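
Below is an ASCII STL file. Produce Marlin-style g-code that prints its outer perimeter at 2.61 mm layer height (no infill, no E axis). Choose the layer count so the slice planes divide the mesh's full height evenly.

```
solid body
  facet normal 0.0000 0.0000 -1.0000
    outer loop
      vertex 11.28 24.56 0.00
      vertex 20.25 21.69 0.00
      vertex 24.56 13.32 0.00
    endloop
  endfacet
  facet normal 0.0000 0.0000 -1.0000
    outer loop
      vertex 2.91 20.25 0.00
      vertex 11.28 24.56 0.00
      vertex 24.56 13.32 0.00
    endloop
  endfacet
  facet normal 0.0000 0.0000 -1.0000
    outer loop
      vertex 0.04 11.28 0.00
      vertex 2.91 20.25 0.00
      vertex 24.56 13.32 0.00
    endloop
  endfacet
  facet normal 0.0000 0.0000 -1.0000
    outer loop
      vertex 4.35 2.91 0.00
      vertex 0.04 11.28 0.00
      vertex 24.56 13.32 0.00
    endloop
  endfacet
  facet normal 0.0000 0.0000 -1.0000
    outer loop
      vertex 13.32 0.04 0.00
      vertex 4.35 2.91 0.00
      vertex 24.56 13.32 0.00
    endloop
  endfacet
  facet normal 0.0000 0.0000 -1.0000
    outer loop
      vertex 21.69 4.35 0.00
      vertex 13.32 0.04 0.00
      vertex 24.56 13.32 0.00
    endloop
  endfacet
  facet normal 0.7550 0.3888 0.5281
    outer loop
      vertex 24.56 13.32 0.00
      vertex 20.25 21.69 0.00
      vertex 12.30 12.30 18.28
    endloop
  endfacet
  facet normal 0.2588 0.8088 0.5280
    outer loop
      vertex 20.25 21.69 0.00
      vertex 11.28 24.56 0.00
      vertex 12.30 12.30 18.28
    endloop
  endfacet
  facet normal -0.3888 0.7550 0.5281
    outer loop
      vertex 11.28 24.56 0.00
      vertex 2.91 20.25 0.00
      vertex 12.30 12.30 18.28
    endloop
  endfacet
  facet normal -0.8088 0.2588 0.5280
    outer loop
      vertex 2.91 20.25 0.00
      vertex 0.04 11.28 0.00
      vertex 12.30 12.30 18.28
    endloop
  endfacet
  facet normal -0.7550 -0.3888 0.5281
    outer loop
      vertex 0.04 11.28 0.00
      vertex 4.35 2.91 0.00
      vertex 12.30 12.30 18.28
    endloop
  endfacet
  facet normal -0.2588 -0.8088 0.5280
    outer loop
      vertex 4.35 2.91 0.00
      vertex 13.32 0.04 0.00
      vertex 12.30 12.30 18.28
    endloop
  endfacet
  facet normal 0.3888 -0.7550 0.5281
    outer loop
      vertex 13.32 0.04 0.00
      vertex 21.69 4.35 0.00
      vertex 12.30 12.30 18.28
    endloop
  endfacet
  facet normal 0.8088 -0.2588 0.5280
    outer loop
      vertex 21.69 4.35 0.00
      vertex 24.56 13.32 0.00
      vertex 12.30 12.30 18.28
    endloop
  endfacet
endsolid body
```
; perimeter-only toolpath
G21 ; units = mm
G90 ; absolute positioning
G28 ; home
; layer 1
G0 Z2.61
G0 X22.81 Y13.17
G1 X19.11 Y20.35
G1 X11.43 Y22.81
G1 X4.25 Y19.11
G1 X1.79 Y11.43
G1 X5.49 Y4.25
G1 X13.17 Y1.79
G1 X20.35 Y5.49
G1 X22.81 Y13.17
; layer 2
G0 Z5.22
G0 X21.06 Y13.03
G1 X17.98 Y19.01
G1 X11.57 Y21.06
G1 X5.59 Y17.98
G1 X3.54 Y11.57
G1 X6.62 Y5.59
G1 X13.03 Y3.54
G1 X19.01 Y6.62
G1 X21.06 Y13.03
; layer 3
G0 Z7.83
G0 X19.31 Y12.88
G1 X16.84 Y17.67
G1 X11.72 Y19.31
G1 X6.93 Y16.84
G1 X5.29 Y11.72
G1 X7.76 Y6.93
G1 X12.88 Y5.29
G1 X17.67 Y7.76
G1 X19.31 Y12.88
; layer 4
G0 Z10.45
G0 X17.55 Y12.74
G1 X15.71 Y16.32
G1 X11.86 Y17.55
G1 X8.28 Y15.71
G1 X7.05 Y11.86
G1 X8.89 Y8.28
G1 X12.74 Y7.05
G1 X16.32 Y8.89
G1 X17.55 Y12.74
; layer 5
G0 Z13.06
G0 X15.80 Y12.59
G1 X14.57 Y14.98
G1 X12.01 Y15.80
G1 X9.62 Y14.57
G1 X8.80 Y12.01
G1 X10.03 Y9.62
G1 X12.59 Y8.80
G1 X14.98 Y10.03
G1 X15.80 Y12.59
; layer 6
G0 Z15.67
G0 X14.05 Y12.45
G1 X13.44 Y13.64
G1 X12.15 Y14.05
G1 X10.96 Y13.44
G1 X10.55 Y12.15
G1 X11.16 Y10.96
G1 X12.45 Y10.55
G1 X13.64 Y11.16
G1 X14.05 Y12.45
M2 ; end

The solid is a regular 8-sided pyramid, base circumscribed radius ≈ 12.3 mm, apex at z ≈ 18.3 mm. Slicing at Δz = 2.61 mm — 7 equal slices spanning the solid's height, so layer i sits at z = i·h/7 — gives 6 non-empty perimeters. Each is a 8-segment closed polygon; G0 lifts to the layer z and rapids to the start vertex, then G1 traces the edges. The cross-section shrinks linearly with z (the slice at the apex is degenerate and omitted).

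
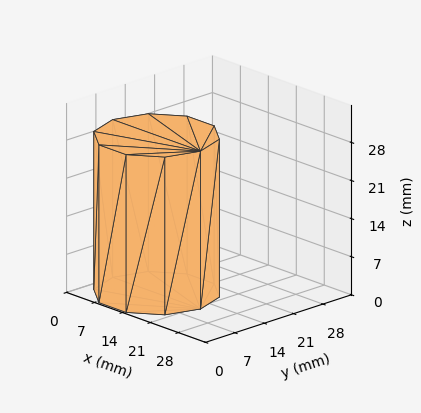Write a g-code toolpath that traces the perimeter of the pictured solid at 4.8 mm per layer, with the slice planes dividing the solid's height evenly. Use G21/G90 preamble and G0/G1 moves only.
Reading the render: the shape is a regular 10-sided prism (a cylinder approximated with 10 flat sides), circumscribed radius ≈ 11 mm, height ≈ 29 mm (dimensions read to the nearest mm from the axis ticks). For the g-code, the solid's height is divided into equal slices at the stated Δz and each level perimeter traced with G1 moves after a G0 lift.

; perimeter-only toolpath
G21 ; units = mm
G90 ; absolute positioning
G28 ; home
; layer 1
G0 Z4.8
G0 X22.0 Y11.0
G1 X19.9 Y17.5
G1 X14.4 Y21.5
G1 X7.6 Y21.5
G1 X2.1 Y17.5
G1 X0.0 Y11.0
G1 X2.1 Y4.5
G1 X7.6 Y0.5
G1 X14.4 Y0.5
G1 X19.9 Y4.5
G1 X22.0 Y11.0
; layer 2
G0 Z9.7
G0 X22.0 Y11.0
G1 X19.9 Y17.5
G1 X14.4 Y21.5
G1 X7.6 Y21.5
G1 X2.1 Y17.5
G1 X0.0 Y11.0
G1 X2.1 Y4.5
G1 X7.6 Y0.5
G1 X14.4 Y0.5
G1 X19.9 Y4.5
G1 X22.0 Y11.0
; layer 3
G0 Z14.5
G0 X22.0 Y11.0
G1 X19.9 Y17.5
G1 X14.4 Y21.5
G1 X7.6 Y21.5
G1 X2.1 Y17.5
G1 X0.0 Y11.0
G1 X2.1 Y4.5
G1 X7.6 Y0.5
G1 X14.4 Y0.5
G1 X19.9 Y4.5
G1 X22.0 Y11.0
; layer 4
G0 Z19.3
G0 X22.0 Y11.0
G1 X19.9 Y17.5
G1 X14.4 Y21.5
G1 X7.6 Y21.5
G1 X2.1 Y17.5
G1 X0.0 Y11.0
G1 X2.1 Y4.5
G1 X7.6 Y0.5
G1 X14.4 Y0.5
G1 X19.9 Y4.5
G1 X22.0 Y11.0
; layer 5
G0 Z24.2
G0 X22.0 Y11.0
G1 X19.9 Y17.5
G1 X14.4 Y21.5
G1 X7.6 Y21.5
G1 X2.1 Y17.5
G1 X0.0 Y11.0
G1 X2.1 Y4.5
G1 X7.6 Y0.5
G1 X14.4 Y0.5
G1 X19.9 Y4.5
G1 X22.0 Y11.0
; layer 6
G0 Z29.0
G0 X22.0 Y11.0
G1 X19.9 Y17.5
G1 X14.4 Y21.5
G1 X7.6 Y21.5
G1 X2.1 Y17.5
G1 X0.0 Y11.0
G1 X2.1 Y4.5
G1 X7.6 Y0.5
G1 X14.4 Y0.5
G1 X19.9 Y4.5
G1 X22.0 Y11.0
M2 ; end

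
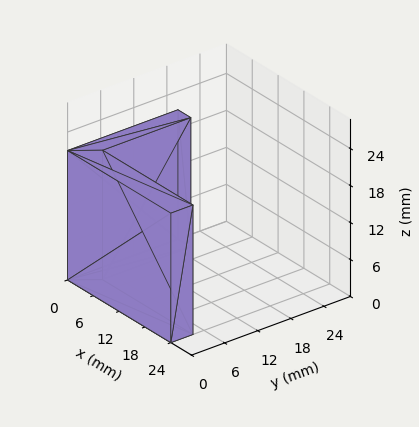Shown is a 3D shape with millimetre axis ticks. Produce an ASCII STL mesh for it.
Reading the render: the shape is an L-shaped prism: outer 24 × 20 mm, arm thicknesses ≈ 4 mm (horizontal) and 3 mm (vertical), extruded 21 mm in z (dimensions read to the nearest mm from the axis ticks). For the STL, each face is triangulated and given an outward normal.

solid part
  facet normal 0.0000 0.0000 -1.0000
    outer loop
      vertex 24.000 4.000 0.000
      vertex 24.000 0.000 0.000
      vertex 0.000 0.000 0.000
    endloop
  endfacet
  facet normal 0.0000 0.0000 -1.0000
    outer loop
      vertex 3.000 4.000 0.000
      vertex 24.000 4.000 0.000
      vertex 0.000 0.000 0.000
    endloop
  endfacet
  facet normal 0.0000 0.0000 -1.0000
    outer loop
      vertex 3.000 20.000 0.000
      vertex 3.000 4.000 0.000
      vertex 0.000 0.000 0.000
    endloop
  endfacet
  facet normal 0.0000 0.0000 -1.0000
    outer loop
      vertex 0.000 20.000 0.000
      vertex 3.000 20.000 0.000
      vertex 0.000 0.000 0.000
    endloop
  endfacet
  facet normal 0.0000 0.0000 1.0000
    outer loop
      vertex 0.000 0.000 21.000
      vertex 24.000 0.000 21.000
      vertex 24.000 4.000 21.000
    endloop
  endfacet
  facet normal 0.0000 0.0000 1.0000
    outer loop
      vertex 0.000 0.000 21.000
      vertex 24.000 4.000 21.000
      vertex 3.000 4.000 21.000
    endloop
  endfacet
  facet normal 0.0000 0.0000 1.0000
    outer loop
      vertex 0.000 0.000 21.000
      vertex 3.000 4.000 21.000
      vertex 3.000 20.000 21.000
    endloop
  endfacet
  facet normal 0.0000 0.0000 1.0000
    outer loop
      vertex 0.000 0.000 21.000
      vertex 3.000 20.000 21.000
      vertex 0.000 20.000 21.000
    endloop
  endfacet
  facet normal 0.0000 -1.0000 0.0000
    outer loop
      vertex 0.000 0.000 0.000
      vertex 24.000 0.000 0.000
      vertex 24.000 0.000 21.000
    endloop
  endfacet
  facet normal 0.0000 -1.0000 0.0000
    outer loop
      vertex 0.000 0.000 0.000
      vertex 24.000 0.000 21.000
      vertex 0.000 0.000 21.000
    endloop
  endfacet
  facet normal 1.0000 0.0000 0.0000
    outer loop
      vertex 24.000 0.000 0.000
      vertex 24.000 4.000 0.000
      vertex 24.000 4.000 21.000
    endloop
  endfacet
  facet normal 1.0000 0.0000 0.0000
    outer loop
      vertex 24.000 0.000 0.000
      vertex 24.000 4.000 21.000
      vertex 24.000 0.000 21.000
    endloop
  endfacet
  facet normal 0.0000 1.0000 0.0000
    outer loop
      vertex 24.000 4.000 0.000
      vertex 3.000 4.000 0.000
      vertex 3.000 4.000 21.000
    endloop
  endfacet
  facet normal 0.0000 1.0000 0.0000
    outer loop
      vertex 24.000 4.000 0.000
      vertex 3.000 4.000 21.000
      vertex 24.000 4.000 21.000
    endloop
  endfacet
  facet normal 1.0000 0.0000 0.0000
    outer loop
      vertex 3.000 4.000 0.000
      vertex 3.000 20.000 0.000
      vertex 3.000 20.000 21.000
    endloop
  endfacet
  facet normal 1.0000 0.0000 0.0000
    outer loop
      vertex 3.000 4.000 0.000
      vertex 3.000 20.000 21.000
      vertex 3.000 4.000 21.000
    endloop
  endfacet
  facet normal 0.0000 1.0000 0.0000
    outer loop
      vertex 3.000 20.000 0.000
      vertex 0.000 20.000 0.000
      vertex 0.000 20.000 21.000
    endloop
  endfacet
  facet normal 0.0000 1.0000 0.0000
    outer loop
      vertex 3.000 20.000 0.000
      vertex 0.000 20.000 21.000
      vertex 3.000 20.000 21.000
    endloop
  endfacet
  facet normal -1.0000 0.0000 0.0000
    outer loop
      vertex 0.000 20.000 0.000
      vertex 0.000 0.000 0.000
      vertex 0.000 0.000 21.000
    endloop
  endfacet
  facet normal -1.0000 0.0000 0.0000
    outer loop
      vertex 0.000 20.000 0.000
      vertex 0.000 0.000 21.000
      vertex 0.000 20.000 21.000
    endloop
  endfacet
endsolid part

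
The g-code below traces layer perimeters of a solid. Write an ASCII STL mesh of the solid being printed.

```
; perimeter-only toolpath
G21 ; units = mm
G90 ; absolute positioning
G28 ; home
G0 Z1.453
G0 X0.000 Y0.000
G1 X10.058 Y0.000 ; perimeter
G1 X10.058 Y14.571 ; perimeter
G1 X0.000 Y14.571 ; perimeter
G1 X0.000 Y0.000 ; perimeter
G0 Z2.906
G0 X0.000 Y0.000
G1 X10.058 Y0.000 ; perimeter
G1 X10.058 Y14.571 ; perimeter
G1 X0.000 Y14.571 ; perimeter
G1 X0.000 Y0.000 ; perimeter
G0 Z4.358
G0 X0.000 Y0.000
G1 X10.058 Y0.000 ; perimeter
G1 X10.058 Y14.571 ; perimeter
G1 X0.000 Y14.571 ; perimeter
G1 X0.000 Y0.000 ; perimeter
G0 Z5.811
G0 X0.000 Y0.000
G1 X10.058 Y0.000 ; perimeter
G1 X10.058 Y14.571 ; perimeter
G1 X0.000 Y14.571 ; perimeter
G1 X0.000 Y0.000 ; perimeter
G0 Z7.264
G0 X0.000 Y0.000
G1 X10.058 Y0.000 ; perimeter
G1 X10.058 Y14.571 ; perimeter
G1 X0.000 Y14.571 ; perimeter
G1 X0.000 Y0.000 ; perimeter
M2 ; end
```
solid part
  facet normal 0.0000 0.0000 -1.0000
    outer loop
      vertex 10.058 14.571 0.000
      vertex 10.058 0.000 0.000
      vertex 0.000 0.000 0.000
    endloop
  endfacet
  facet normal 0.0000 0.0000 -1.0000
    outer loop
      vertex 0.000 14.571 0.000
      vertex 10.058 14.571 0.000
      vertex 0.000 0.000 0.000
    endloop
  endfacet
  facet normal 0.0000 0.0000 1.0000
    outer loop
      vertex 0.000 0.000 7.264
      vertex 10.058 0.000 7.264
      vertex 10.058 14.571 7.264
    endloop
  endfacet
  facet normal 0.0000 0.0000 1.0000
    outer loop
      vertex 0.000 0.000 7.264
      vertex 10.058 14.571 7.264
      vertex 0.000 14.571 7.264
    endloop
  endfacet
  facet normal 0.0000 -1.0000 0.0000
    outer loop
      vertex 0.000 0.000 0.000
      vertex 10.058 0.000 0.000
      vertex 10.058 0.000 7.264
    endloop
  endfacet
  facet normal 0.0000 -1.0000 0.0000
    outer loop
      vertex 0.000 0.000 0.000
      vertex 10.058 0.000 7.264
      vertex 0.000 0.000 7.264
    endloop
  endfacet
  facet normal 0.0000 1.0000 0.0000
    outer loop
      vertex 10.058 14.571 7.264
      vertex 10.058 14.571 0.000
      vertex 0.000 14.571 0.000
    endloop
  endfacet
  facet normal 0.0000 1.0000 0.0000
    outer loop
      vertex 0.000 14.571 7.264
      vertex 10.058 14.571 7.264
      vertex 0.000 14.571 0.000
    endloop
  endfacet
  facet normal -1.0000 0.0000 0.0000
    outer loop
      vertex 0.000 14.571 7.264
      vertex 0.000 14.571 0.000
      vertex 0.000 0.000 0.000
    endloop
  endfacet
  facet normal -1.0000 0.0000 0.0000
    outer loop
      vertex 0.000 0.000 7.264
      vertex 0.000 14.571 7.264
      vertex 0.000 0.000 0.000
    endloop
  endfacet
  facet normal 1.0000 0.0000 0.0000
    outer loop
      vertex 10.058 0.000 0.000
      vertex 10.058 14.571 0.000
      vertex 10.058 14.571 7.264
    endloop
  endfacet
  facet normal 1.0000 0.0000 0.0000
    outer loop
      vertex 10.058 0.000 0.000
      vertex 10.058 14.571 7.264
      vertex 10.058 0.000 7.264
    endloop
  endfacet
endsolid part

The G0 Z moves step by Δz≈1.453 mm. Every layer's G1 loop is the same polygon, so the solid is a straight extrusion of it from z=0 to z≈7.26. Closing with flat bottom and top caps and triangulating gives 12 facets — a rectangular box, roughly 10.1 × 14.6 mm footprint and 7.26 mm tall.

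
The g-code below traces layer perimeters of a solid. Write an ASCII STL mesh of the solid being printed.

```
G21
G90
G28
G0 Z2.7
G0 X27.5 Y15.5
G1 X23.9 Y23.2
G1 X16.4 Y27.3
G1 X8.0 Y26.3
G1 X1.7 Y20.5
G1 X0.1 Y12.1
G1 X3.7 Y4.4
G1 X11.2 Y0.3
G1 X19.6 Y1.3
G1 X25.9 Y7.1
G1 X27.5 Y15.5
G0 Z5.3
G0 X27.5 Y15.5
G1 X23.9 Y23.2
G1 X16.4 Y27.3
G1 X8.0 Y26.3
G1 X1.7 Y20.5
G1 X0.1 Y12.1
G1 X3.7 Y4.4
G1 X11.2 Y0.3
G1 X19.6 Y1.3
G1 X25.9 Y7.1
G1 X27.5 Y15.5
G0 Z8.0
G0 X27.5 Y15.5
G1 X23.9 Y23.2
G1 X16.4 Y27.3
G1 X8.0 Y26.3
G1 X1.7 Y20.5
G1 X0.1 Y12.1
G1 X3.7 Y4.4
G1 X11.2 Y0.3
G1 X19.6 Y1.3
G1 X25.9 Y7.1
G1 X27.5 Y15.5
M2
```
solid part
  facet normal 0.0000 0.0000 -1.0000
    outer loop
      vertex 16.4 27.3 0.0
      vertex 23.9 23.2 0.0
      vertex 27.5 15.5 0.0
    endloop
  endfacet
  facet normal 0.0000 0.0000 -1.0000
    outer loop
      vertex 8.0 26.3 0.0
      vertex 16.4 27.3 0.0
      vertex 27.5 15.5 0.0
    endloop
  endfacet
  facet normal 0.0000 0.0000 -1.0000
    outer loop
      vertex 1.7 20.5 0.0
      vertex 8.0 26.3 0.0
      vertex 27.5 15.5 0.0
    endloop
  endfacet
  facet normal 0.0000 0.0000 -1.0000
    outer loop
      vertex 0.1 12.1 0.0
      vertex 1.7 20.5 0.0
      vertex 27.5 15.5 0.0
    endloop
  endfacet
  facet normal 0.0000 0.0000 -1.0000
    outer loop
      vertex 3.7 4.4 0.0
      vertex 0.1 12.1 0.0
      vertex 27.5 15.5 0.0
    endloop
  endfacet
  facet normal 0.0000 0.0000 -1.0000
    outer loop
      vertex 11.2 0.3 0.0
      vertex 3.7 4.4 0.0
      vertex 27.5 15.5 0.0
    endloop
  endfacet
  facet normal 0.0000 0.0000 -1.0000
    outer loop
      vertex 19.6 1.3 0.0
      vertex 11.2 0.3 0.0
      vertex 27.5 15.5 0.0
    endloop
  endfacet
  facet normal 0.0000 0.0000 -1.0000
    outer loop
      vertex 25.9 7.1 0.0
      vertex 19.6 1.3 0.0
      vertex 27.5 15.5 0.0
    endloop
  endfacet
  facet normal 0.0000 0.0000 1.0000
    outer loop
      vertex 27.5 15.5 8.0
      vertex 23.9 23.2 8.0
      vertex 16.4 27.3 8.0
    endloop
  endfacet
  facet normal 0.0000 0.0000 1.0000
    outer loop
      vertex 27.5 15.5 8.0
      vertex 16.4 27.3 8.0
      vertex 8.0 26.3 8.0
    endloop
  endfacet
  facet normal 0.0000 0.0000 1.0000
    outer loop
      vertex 27.5 15.5 8.0
      vertex 8.0 26.3 8.0
      vertex 1.7 20.5 8.0
    endloop
  endfacet
  facet normal 0.0000 0.0000 1.0000
    outer loop
      vertex 27.5 15.5 8.0
      vertex 1.7 20.5 8.0
      vertex 0.1 12.1 8.0
    endloop
  endfacet
  facet normal 0.0000 0.0000 1.0000
    outer loop
      vertex 27.5 15.5 8.0
      vertex 0.1 12.1 8.0
      vertex 3.7 4.4 8.0
    endloop
  endfacet
  facet normal 0.0000 0.0000 1.0000
    outer loop
      vertex 27.5 15.5 8.0
      vertex 3.7 4.4 8.0
      vertex 11.2 0.3 8.0
    endloop
  endfacet
  facet normal 0.0000 0.0000 1.0000
    outer loop
      vertex 27.5 15.5 8.0
      vertex 11.2 0.3 8.0
      vertex 19.6 1.3 8.0
    endloop
  endfacet
  facet normal 0.0000 0.0000 1.0000
    outer loop
      vertex 27.5 15.5 8.0
      vertex 19.6 1.3 8.0
      vertex 25.9 7.1 8.0
    endloop
  endfacet
  facet normal 0.9059 0.4235 0.0000
    outer loop
      vertex 27.5 15.5 0.0
      vertex 23.9 23.2 0.0
      vertex 23.9 23.2 8.0
    endloop
  endfacet
  facet normal 0.9059 0.4235 0.0000
    outer loop
      vertex 27.5 15.5 0.0
      vertex 23.9 23.2 8.0
      vertex 27.5 15.5 8.0
    endloop
  endfacet
  facet normal 0.4797 0.8774 0.0000
    outer loop
      vertex 23.9 23.2 0.0
      vertex 16.4 27.3 0.0
      vertex 16.4 27.3 8.0
    endloop
  endfacet
  facet normal 0.4797 0.8774 0.0000
    outer loop
      vertex 23.9 23.2 0.0
      vertex 16.4 27.3 8.0
      vertex 23.9 23.2 8.0
    endloop
  endfacet
  facet normal -0.1182 0.9930 0.0000
    outer loop
      vertex 16.4 27.3 0.0
      vertex 8.0 26.3 0.0
      vertex 8.0 26.3 8.0
    endloop
  endfacet
  facet normal -0.1182 0.9930 0.0000
    outer loop
      vertex 16.4 27.3 0.0
      vertex 8.0 26.3 8.0
      vertex 16.4 27.3 8.0
    endloop
  endfacet
  facet normal -0.6773 0.7357 0.0000
    outer loop
      vertex 8.0 26.3 0.0
      vertex 1.7 20.5 0.0
      vertex 1.7 20.5 8.0
    endloop
  endfacet
  facet normal -0.6773 0.7357 0.0000
    outer loop
      vertex 8.0 26.3 0.0
      vertex 1.7 20.5 8.0
      vertex 8.0 26.3 8.0
    endloop
  endfacet
  facet normal -0.9823 0.1871 0.0000
    outer loop
      vertex 1.7 20.5 0.0
      vertex 0.1 12.1 0.0
      vertex 0.1 12.1 8.0
    endloop
  endfacet
  facet normal -0.9823 0.1871 0.0000
    outer loop
      vertex 1.7 20.5 0.0
      vertex 0.1 12.1 8.0
      vertex 1.7 20.5 8.0
    endloop
  endfacet
  facet normal -0.9059 -0.4235 0.0000
    outer loop
      vertex 0.1 12.1 0.0
      vertex 3.7 4.4 0.0
      vertex 3.7 4.4 8.0
    endloop
  endfacet
  facet normal -0.9059 -0.4235 0.0000
    outer loop
      vertex 0.1 12.1 0.0
      vertex 3.7 4.4 8.0
      vertex 0.1 12.1 8.0
    endloop
  endfacet
  facet normal -0.4797 -0.8774 0.0000
    outer loop
      vertex 3.7 4.4 0.0
      vertex 11.2 0.3 0.0
      vertex 11.2 0.3 8.0
    endloop
  endfacet
  facet normal -0.4797 -0.8774 0.0000
    outer loop
      vertex 3.7 4.4 0.0
      vertex 11.2 0.3 8.0
      vertex 3.7 4.4 8.0
    endloop
  endfacet
  facet normal 0.1182 -0.9930 0.0000
    outer loop
      vertex 11.2 0.3 0.0
      vertex 19.6 1.3 0.0
      vertex 19.6 1.3 8.0
    endloop
  endfacet
  facet normal 0.1182 -0.9930 0.0000
    outer loop
      vertex 11.2 0.3 0.0
      vertex 19.6 1.3 8.0
      vertex 11.2 0.3 8.0
    endloop
  endfacet
  facet normal 0.6773 -0.7357 0.0000
    outer loop
      vertex 19.6 1.3 0.0
      vertex 25.9 7.1 0.0
      vertex 25.9 7.1 8.0
    endloop
  endfacet
  facet normal 0.6773 -0.7357 0.0000
    outer loop
      vertex 19.6 1.3 0.0
      vertex 25.9 7.1 8.0
      vertex 19.6 1.3 8.0
    endloop
  endfacet
  facet normal 0.9823 -0.1871 0.0000
    outer loop
      vertex 25.9 7.1 0.0
      vertex 27.5 15.5 0.0
      vertex 27.5 15.5 8.0
    endloop
  endfacet
  facet normal 0.9823 -0.1871 0.0000
    outer loop
      vertex 25.9 7.1 0.0
      vertex 27.5 15.5 8.0
      vertex 25.9 7.1 8.0
    endloop
  endfacet
endsolid part

The G0 Z moves step by Δz≈2.7 mm. Every layer's G1 loop is the same polygon, so the solid is a straight extrusion of it from z=0 to z≈8. Closing with flat bottom and top caps and triangulating gives 36 facets — a regular 10-sided prism (a cylinder approximated with 10 flat sides), circumscribed radius ≈ 13.8 mm, height ≈ 8 mm.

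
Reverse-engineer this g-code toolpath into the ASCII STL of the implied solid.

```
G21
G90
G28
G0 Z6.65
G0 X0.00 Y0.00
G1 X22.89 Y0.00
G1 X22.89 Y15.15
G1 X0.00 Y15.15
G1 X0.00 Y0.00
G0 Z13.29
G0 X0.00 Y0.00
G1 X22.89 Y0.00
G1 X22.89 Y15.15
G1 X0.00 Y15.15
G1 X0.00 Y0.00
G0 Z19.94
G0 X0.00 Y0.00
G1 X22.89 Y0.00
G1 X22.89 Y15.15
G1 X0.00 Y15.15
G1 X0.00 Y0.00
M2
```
solid part
  facet normal 0.0000 0.0000 -1.0000
    outer loop
      vertex 22.89 15.15 0.00
      vertex 22.89 0.00 0.00
      vertex 0.00 0.00 0.00
    endloop
  endfacet
  facet normal 0.0000 0.0000 -1.0000
    outer loop
      vertex 0.00 15.15 0.00
      vertex 22.89 15.15 0.00
      vertex 0.00 0.00 0.00
    endloop
  endfacet
  facet normal 0.0000 0.0000 1.0000
    outer loop
      vertex 0.00 0.00 19.94
      vertex 22.89 0.00 19.94
      vertex 22.89 15.15 19.94
    endloop
  endfacet
  facet normal 0.0000 0.0000 1.0000
    outer loop
      vertex 0.00 0.00 19.94
      vertex 22.89 15.15 19.94
      vertex 0.00 15.15 19.94
    endloop
  endfacet
  facet normal 0.0000 -1.0000 0.0000
    outer loop
      vertex 0.00 0.00 0.00
      vertex 22.89 0.00 0.00
      vertex 22.89 0.00 19.94
    endloop
  endfacet
  facet normal 0.0000 -1.0000 0.0000
    outer loop
      vertex 0.00 0.00 0.00
      vertex 22.89 0.00 19.94
      vertex 0.00 0.00 19.94
    endloop
  endfacet
  facet normal 0.0000 1.0000 0.0000
    outer loop
      vertex 22.89 15.15 19.94
      vertex 22.89 15.15 0.00
      vertex 0.00 15.15 0.00
    endloop
  endfacet
  facet normal 0.0000 1.0000 0.0000
    outer loop
      vertex 0.00 15.15 19.94
      vertex 22.89 15.15 19.94
      vertex 0.00 15.15 0.00
    endloop
  endfacet
  facet normal -1.0000 0.0000 0.0000
    outer loop
      vertex 0.00 15.15 19.94
      vertex 0.00 15.15 0.00
      vertex 0.00 0.00 0.00
    endloop
  endfacet
  facet normal -1.0000 0.0000 0.0000
    outer loop
      vertex 0.00 0.00 19.94
      vertex 0.00 15.15 19.94
      vertex 0.00 0.00 0.00
    endloop
  endfacet
  facet normal 1.0000 0.0000 0.0000
    outer loop
      vertex 22.89 0.00 0.00
      vertex 22.89 15.15 0.00
      vertex 22.89 15.15 19.94
    endloop
  endfacet
  facet normal 1.0000 0.0000 0.0000
    outer loop
      vertex 22.89 0.00 0.00
      vertex 22.89 15.15 19.94
      vertex 22.89 0.00 19.94
    endloop
  endfacet
endsolid part

The G0 Z moves step by Δz≈6.65 mm. Every layer's G1 loop is the same polygon, so the solid is a straight extrusion of it from z=0 to z≈19.9. Closing with flat bottom and top caps and triangulating gives 12 facets — a rectangular box, roughly 22.9 × 15.2 mm footprint and 19.9 mm tall.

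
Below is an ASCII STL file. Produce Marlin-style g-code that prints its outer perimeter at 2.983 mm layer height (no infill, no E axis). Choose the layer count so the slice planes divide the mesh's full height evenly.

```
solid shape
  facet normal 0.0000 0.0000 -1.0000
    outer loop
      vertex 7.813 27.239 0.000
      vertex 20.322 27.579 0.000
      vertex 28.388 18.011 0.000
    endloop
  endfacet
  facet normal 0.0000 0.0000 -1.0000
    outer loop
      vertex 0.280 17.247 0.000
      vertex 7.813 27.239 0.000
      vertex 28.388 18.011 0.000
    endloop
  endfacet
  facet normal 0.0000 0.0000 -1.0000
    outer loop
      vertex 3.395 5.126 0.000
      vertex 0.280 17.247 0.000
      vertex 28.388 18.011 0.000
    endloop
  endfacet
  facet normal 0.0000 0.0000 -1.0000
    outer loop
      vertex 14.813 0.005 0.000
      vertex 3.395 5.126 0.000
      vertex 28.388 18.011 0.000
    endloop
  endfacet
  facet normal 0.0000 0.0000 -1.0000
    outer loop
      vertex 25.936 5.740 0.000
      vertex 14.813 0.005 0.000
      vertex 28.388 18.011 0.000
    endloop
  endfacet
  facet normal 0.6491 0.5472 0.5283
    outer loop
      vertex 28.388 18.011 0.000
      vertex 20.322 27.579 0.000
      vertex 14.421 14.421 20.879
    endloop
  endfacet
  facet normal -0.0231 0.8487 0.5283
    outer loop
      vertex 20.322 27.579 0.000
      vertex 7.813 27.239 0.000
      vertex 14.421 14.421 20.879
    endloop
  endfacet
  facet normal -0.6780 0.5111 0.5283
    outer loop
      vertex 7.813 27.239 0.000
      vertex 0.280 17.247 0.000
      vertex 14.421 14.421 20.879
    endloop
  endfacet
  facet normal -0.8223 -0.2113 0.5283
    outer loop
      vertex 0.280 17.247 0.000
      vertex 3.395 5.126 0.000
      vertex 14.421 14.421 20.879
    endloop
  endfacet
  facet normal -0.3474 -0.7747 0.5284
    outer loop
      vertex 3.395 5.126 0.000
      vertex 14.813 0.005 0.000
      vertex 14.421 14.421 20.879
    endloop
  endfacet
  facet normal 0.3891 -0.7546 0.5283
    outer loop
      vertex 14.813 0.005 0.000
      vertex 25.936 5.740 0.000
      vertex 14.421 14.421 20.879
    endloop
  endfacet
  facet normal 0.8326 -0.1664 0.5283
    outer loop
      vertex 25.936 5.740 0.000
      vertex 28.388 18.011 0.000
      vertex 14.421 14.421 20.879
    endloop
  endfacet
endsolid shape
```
; perimeter-only toolpath
G21 ; units = mm
G90 ; absolute positioning
G28 ; home
; layer 1
G0 Z2.983
G0 X26.393 Y17.498
G1 X19.479 Y25.699
G1 X8.757 Y25.408
G1 X2.300 Y16.843
G1 X4.970 Y6.454
G1 X14.757 Y2.064
G1 X24.291 Y6.980
G1 X26.393 Y17.498
; layer 2
G0 Z5.965
G0 X24.397 Y16.985
G1 X18.636 Y23.820
G1 X9.701 Y23.577
G1 X4.320 Y16.440
G1 X6.545 Y7.782
G1 X14.701 Y4.124
G1 X22.646 Y8.220
G1 X24.397 Y16.985
; layer 3
G0 Z8.948
G0 X22.402 Y16.472
G1 X17.793 Y21.940
G1 X10.645 Y21.746
G1 X6.340 Y16.036
G1 X8.120 Y9.110
G1 X14.645 Y6.183
G1 X21.001 Y9.460
G1 X22.402 Y16.472
; layer 4
G0 Z11.931
G0 X20.407 Y15.960
G1 X16.950 Y20.060
G1 X11.589 Y19.914
G1 X8.361 Y15.632
G1 X9.696 Y10.437
G1 X14.589 Y8.243
G1 X19.356 Y10.701
G1 X20.407 Y15.960
; layer 5
G0 Z14.914
G0 X18.412 Y15.447
G1 X16.107 Y18.180
G1 X12.533 Y18.083
G1 X10.381 Y15.228
G1 X11.271 Y11.765
G1 X14.533 Y10.302
G1 X17.711 Y11.941
G1 X18.412 Y15.447
; layer 6
G0 Z17.896
G0 X16.416 Y14.934
G1 X15.264 Y16.301
G1 X13.477 Y16.252
G1 X12.401 Y14.825
G1 X12.846 Y13.093
G1 X14.477 Y12.362
G1 X16.066 Y13.181
G1 X16.416 Y14.934
M2 ; end

The solid is a regular 7-sided pyramid, base circumscribed radius ≈ 14.4 mm, apex at z ≈ 20.9 mm. Slicing at Δz = 2.983 mm — 7 equal slices spanning the solid's height, so layer i sits at z = i·h/7 — gives 6 non-empty perimeters. Each is a 7-segment closed polygon; G0 lifts to the layer z and rapids to the start vertex, then G1 traces the edges. The cross-section shrinks linearly with z (the slice at the apex is degenerate and omitted).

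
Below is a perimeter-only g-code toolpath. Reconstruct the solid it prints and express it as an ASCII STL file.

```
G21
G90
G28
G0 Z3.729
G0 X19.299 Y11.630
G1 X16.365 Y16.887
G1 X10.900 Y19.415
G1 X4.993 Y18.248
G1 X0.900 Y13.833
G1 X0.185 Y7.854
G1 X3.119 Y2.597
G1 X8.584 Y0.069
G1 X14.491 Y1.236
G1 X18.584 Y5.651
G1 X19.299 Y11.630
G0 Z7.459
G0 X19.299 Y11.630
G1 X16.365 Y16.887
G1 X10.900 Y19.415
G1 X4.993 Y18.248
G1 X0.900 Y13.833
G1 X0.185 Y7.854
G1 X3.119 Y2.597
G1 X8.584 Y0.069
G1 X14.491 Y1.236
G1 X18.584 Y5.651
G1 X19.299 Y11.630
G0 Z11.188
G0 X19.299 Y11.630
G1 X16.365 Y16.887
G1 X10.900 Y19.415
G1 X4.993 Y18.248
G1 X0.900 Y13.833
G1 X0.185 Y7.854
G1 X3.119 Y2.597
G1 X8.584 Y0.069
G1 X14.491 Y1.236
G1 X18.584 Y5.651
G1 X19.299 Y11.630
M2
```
solid part
  facet normal 0.0000 0.0000 -1.0000
    outer loop
      vertex 10.900 19.415 0.000
      vertex 16.365 16.887 0.000
      vertex 19.299 11.630 0.000
    endloop
  endfacet
  facet normal 0.0000 0.0000 -1.0000
    outer loop
      vertex 4.993 18.248 0.000
      vertex 10.900 19.415 0.000
      vertex 19.299 11.630 0.000
    endloop
  endfacet
  facet normal 0.0000 0.0000 -1.0000
    outer loop
      vertex 0.900 13.833 0.000
      vertex 4.993 18.248 0.000
      vertex 19.299 11.630 0.000
    endloop
  endfacet
  facet normal 0.0000 0.0000 -1.0000
    outer loop
      vertex 0.185 7.854 0.000
      vertex 0.900 13.833 0.000
      vertex 19.299 11.630 0.000
    endloop
  endfacet
  facet normal 0.0000 0.0000 -1.0000
    outer loop
      vertex 3.119 2.597 0.000
      vertex 0.185 7.854 0.000
      vertex 19.299 11.630 0.000
    endloop
  endfacet
  facet normal 0.0000 0.0000 -1.0000
    outer loop
      vertex 8.584 0.069 0.000
      vertex 3.119 2.597 0.000
      vertex 19.299 11.630 0.000
    endloop
  endfacet
  facet normal 0.0000 0.0000 -1.0000
    outer loop
      vertex 14.491 1.236 0.000
      vertex 8.584 0.069 0.000
      vertex 19.299 11.630 0.000
    endloop
  endfacet
  facet normal 0.0000 0.0000 -1.0000
    outer loop
      vertex 18.584 5.651 0.000
      vertex 14.491 1.236 0.000
      vertex 19.299 11.630 0.000
    endloop
  endfacet
  facet normal 0.0000 0.0000 1.0000
    outer loop
      vertex 19.299 11.630 11.188
      vertex 16.365 16.887 11.188
      vertex 10.900 19.415 11.188
    endloop
  endfacet
  facet normal 0.0000 0.0000 1.0000
    outer loop
      vertex 19.299 11.630 11.188
      vertex 10.900 19.415 11.188
      vertex 4.993 18.248 11.188
    endloop
  endfacet
  facet normal 0.0000 0.0000 1.0000
    outer loop
      vertex 19.299 11.630 11.188
      vertex 4.993 18.248 11.188
      vertex 0.900 13.833 11.188
    endloop
  endfacet
  facet normal 0.0000 0.0000 1.0000
    outer loop
      vertex 19.299 11.630 11.188
      vertex 0.900 13.833 11.188
      vertex 0.185 7.854 11.188
    endloop
  endfacet
  facet normal 0.0000 0.0000 1.0000
    outer loop
      vertex 19.299 11.630 11.188
      vertex 0.185 7.854 11.188
      vertex 3.119 2.597 11.188
    endloop
  endfacet
  facet normal 0.0000 0.0000 1.0000
    outer loop
      vertex 19.299 11.630 11.188
      vertex 3.119 2.597 11.188
      vertex 8.584 0.069 11.188
    endloop
  endfacet
  facet normal 0.0000 0.0000 1.0000
    outer loop
      vertex 19.299 11.630 11.188
      vertex 8.584 0.069 11.188
      vertex 14.491 1.236 11.188
    endloop
  endfacet
  facet normal 0.0000 0.0000 1.0000
    outer loop
      vertex 19.299 11.630 11.188
      vertex 14.491 1.236 11.188
      vertex 18.584 5.651 11.188
    endloop
  endfacet
  facet normal 0.8732 0.4873 0.0000
    outer loop
      vertex 19.299 11.630 0.000
      vertex 16.365 16.887 0.000
      vertex 16.365 16.887 11.188
    endloop
  endfacet
  facet normal 0.8732 0.4873 0.0000
    outer loop
      vertex 19.299 11.630 0.000
      vertex 16.365 16.887 11.188
      vertex 19.299 11.630 11.188
    endloop
  endfacet
  facet normal 0.4198 0.9076 0.0000
    outer loop
      vertex 16.365 16.887 0.000
      vertex 10.900 19.415 0.000
      vertex 10.900 19.415 11.188
    endloop
  endfacet
  facet normal 0.4198 0.9076 0.0000
    outer loop
      vertex 16.365 16.887 0.000
      vertex 10.900 19.415 11.188
      vertex 16.365 16.887 11.188
    endloop
  endfacet
  facet normal -0.1938 0.9810 0.0000
    outer loop
      vertex 10.900 19.415 0.000
      vertex 4.993 18.248 0.000
      vertex 4.993 18.248 11.188
    endloop
  endfacet
  facet normal -0.1938 0.9810 0.0000
    outer loop
      vertex 10.900 19.415 0.000
      vertex 4.993 18.248 11.188
      vertex 10.900 19.415 11.188
    endloop
  endfacet
  facet normal -0.7333 0.6799 0.0000
    outer loop
      vertex 4.993 18.248 0.000
      vertex 0.900 13.833 0.000
      vertex 0.900 13.833 11.188
    endloop
  endfacet
  facet normal -0.7333 0.6799 0.0000
    outer loop
      vertex 4.993 18.248 0.000
      vertex 0.900 13.833 11.188
      vertex 4.993 18.248 11.188
    endloop
  endfacet
  facet normal -0.9929 0.1187 0.0000
    outer loop
      vertex 0.900 13.833 0.000
      vertex 0.185 7.854 0.000
      vertex 0.185 7.854 11.188
    endloop
  endfacet
  facet normal -0.9929 0.1187 0.0000
    outer loop
      vertex 0.900 13.833 0.000
      vertex 0.185 7.854 11.188
      vertex 0.900 13.833 11.188
    endloop
  endfacet
  facet normal -0.8732 -0.4873 0.0000
    outer loop
      vertex 0.185 7.854 0.000
      vertex 3.119 2.597 0.000
      vertex 3.119 2.597 11.188
    endloop
  endfacet
  facet normal -0.8732 -0.4873 0.0000
    outer loop
      vertex 0.185 7.854 0.000
      vertex 3.119 2.597 11.188
      vertex 0.185 7.854 11.188
    endloop
  endfacet
  facet normal -0.4198 -0.9076 0.0000
    outer loop
      vertex 3.119 2.597 0.000
      vertex 8.584 0.069 0.000
      vertex 8.584 0.069 11.188
    endloop
  endfacet
  facet normal -0.4198 -0.9076 0.0000
    outer loop
      vertex 3.119 2.597 0.000
      vertex 8.584 0.069 11.188
      vertex 3.119 2.597 11.188
    endloop
  endfacet
  facet normal 0.1938 -0.9810 0.0000
    outer loop
      vertex 8.584 0.069 0.000
      vertex 14.491 1.236 0.000
      vertex 14.491 1.236 11.188
    endloop
  endfacet
  facet normal 0.1938 -0.9810 0.0000
    outer loop
      vertex 8.584 0.069 0.000
      vertex 14.491 1.236 11.188
      vertex 8.584 0.069 11.188
    endloop
  endfacet
  facet normal 0.7333 -0.6799 0.0000
    outer loop
      vertex 14.491 1.236 0.000
      vertex 18.584 5.651 0.000
      vertex 18.584 5.651 11.188
    endloop
  endfacet
  facet normal 0.7333 -0.6799 0.0000
    outer loop
      vertex 14.491 1.236 0.000
      vertex 18.584 5.651 11.188
      vertex 14.491 1.236 11.188
    endloop
  endfacet
  facet normal 0.9929 -0.1187 0.0000
    outer loop
      vertex 18.584 5.651 0.000
      vertex 19.299 11.630 0.000
      vertex 19.299 11.630 11.188
    endloop
  endfacet
  facet normal 0.9929 -0.1187 0.0000
    outer loop
      vertex 18.584 5.651 0.000
      vertex 19.299 11.630 11.188
      vertex 18.584 5.651 11.188
    endloop
  endfacet
endsolid part

The G0 Z moves step by Δz≈3.729 mm. Every layer's G1 loop is the same polygon, so the solid is a straight extrusion of it from z=0 to z≈11.2. Closing with flat bottom and top caps and triangulating gives 36 facets — a regular 10-sided prism (a cylinder approximated with 10 flat sides), circumscribed radius ≈ 9.74 mm, height ≈ 11.2 mm.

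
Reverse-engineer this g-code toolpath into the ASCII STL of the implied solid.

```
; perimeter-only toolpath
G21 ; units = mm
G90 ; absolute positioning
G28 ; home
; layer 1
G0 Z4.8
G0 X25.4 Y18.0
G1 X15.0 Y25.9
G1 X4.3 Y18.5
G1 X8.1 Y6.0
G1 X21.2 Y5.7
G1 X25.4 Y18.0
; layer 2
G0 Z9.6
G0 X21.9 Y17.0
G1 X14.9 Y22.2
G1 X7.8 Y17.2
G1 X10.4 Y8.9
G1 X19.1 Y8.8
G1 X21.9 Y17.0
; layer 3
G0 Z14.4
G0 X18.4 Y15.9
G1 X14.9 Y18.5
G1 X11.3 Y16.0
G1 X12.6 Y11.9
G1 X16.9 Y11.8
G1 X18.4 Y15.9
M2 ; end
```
solid part
  facet normal 0.0000 0.0000 -1.0000
    outer loop
      vertex 0.8 19.7 0.0
      vertex 15.1 29.6 0.0
      vertex 29.0 19.1 0.0
    endloop
  endfacet
  facet normal 0.0000 0.0000 -1.0000
    outer loop
      vertex 5.9 3.0 0.0
      vertex 0.8 19.7 0.0
      vertex 29.0 19.1 0.0
    endloop
  endfacet
  facet normal 0.0000 0.0000 -1.0000
    outer loop
      vertex 23.3 2.7 0.0
      vertex 5.9 3.0 0.0
      vertex 29.0 19.1 0.0
    endloop
  endfacet
  facet normal 0.5113 0.6768 0.5297
    outer loop
      vertex 29.0 19.1 0.0
      vertex 15.1 29.6 0.0
      vertex 14.8 14.8 19.2
    endloop
  endfacet
  facet normal -0.4827 0.6973 0.5299
    outer loop
      vertex 15.1 29.6 0.0
      vertex 0.8 19.7 0.0
      vertex 14.8 14.8 19.2
    endloop
  endfacet
  facet normal -0.8118 -0.2479 0.5287
    outer loop
      vertex 0.8 19.7 0.0
      vertex 5.9 3.0 0.0
      vertex 14.8 14.8 19.2
    endloop
  endfacet
  facet normal -0.0146 -0.8488 0.5285
    outer loop
      vertex 5.9 3.0 0.0
      vertex 23.3 2.7 0.0
      vertex 14.8 14.8 19.2
    endloop
  endfacet
  facet normal 0.8010 -0.2784 0.5300
    outer loop
      vertex 23.3 2.7 0.0
      vertex 29.0 19.1 0.0
      vertex 14.8 14.8 19.2
    endloop
  endfacet
endsolid part

The G0 Z moves step by Δz≈4.8 mm. The G1 loops shrink linearly with z, so the solid tapers from its base footprint up to z≈19.2. Closing with a flat bottom cap and the tapered top and triangulating gives 8 facets — a regular 5-sided pyramid, base circumscribed radius ≈ 14.8 mm, apex at z ≈ 19.2 mm.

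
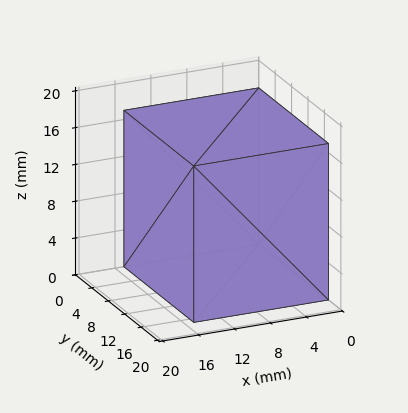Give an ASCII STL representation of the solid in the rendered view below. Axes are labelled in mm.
Reading the render: the shape is a rectangular box, roughly 15 × 17 mm footprint and 17 mm tall (dimensions read to the nearest mm from the axis ticks). For the STL, each face is triangulated and given an outward normal.

solid part
  facet normal 0.0000 0.0000 -1.0000
    outer loop
      vertex 15.000 17.000 0.000
      vertex 15.000 0.000 0.000
      vertex 0.000 0.000 0.000
    endloop
  endfacet
  facet normal 0.0000 0.0000 -1.0000
    outer loop
      vertex 0.000 17.000 0.000
      vertex 15.000 17.000 0.000
      vertex 0.000 0.000 0.000
    endloop
  endfacet
  facet normal 0.0000 0.0000 1.0000
    outer loop
      vertex 0.000 0.000 17.000
      vertex 15.000 0.000 17.000
      vertex 15.000 17.000 17.000
    endloop
  endfacet
  facet normal 0.0000 0.0000 1.0000
    outer loop
      vertex 0.000 0.000 17.000
      vertex 15.000 17.000 17.000
      vertex 0.000 17.000 17.000
    endloop
  endfacet
  facet normal 0.0000 -1.0000 0.0000
    outer loop
      vertex 0.000 0.000 0.000
      vertex 15.000 0.000 0.000
      vertex 15.000 0.000 17.000
    endloop
  endfacet
  facet normal 0.0000 -1.0000 0.0000
    outer loop
      vertex 0.000 0.000 0.000
      vertex 15.000 0.000 17.000
      vertex 0.000 0.000 17.000
    endloop
  endfacet
  facet normal 0.0000 1.0000 0.0000
    outer loop
      vertex 15.000 17.000 17.000
      vertex 15.000 17.000 0.000
      vertex 0.000 17.000 0.000
    endloop
  endfacet
  facet normal 0.0000 1.0000 0.0000
    outer loop
      vertex 0.000 17.000 17.000
      vertex 15.000 17.000 17.000
      vertex 0.000 17.000 0.000
    endloop
  endfacet
  facet normal -1.0000 0.0000 0.0000
    outer loop
      vertex 0.000 17.000 17.000
      vertex 0.000 17.000 0.000
      vertex 0.000 0.000 0.000
    endloop
  endfacet
  facet normal -1.0000 0.0000 0.0000
    outer loop
      vertex 0.000 0.000 17.000
      vertex 0.000 17.000 17.000
      vertex 0.000 0.000 0.000
    endloop
  endfacet
  facet normal 1.0000 0.0000 0.0000
    outer loop
      vertex 15.000 0.000 0.000
      vertex 15.000 17.000 0.000
      vertex 15.000 17.000 17.000
    endloop
  endfacet
  facet normal 1.0000 0.0000 0.0000
    outer loop
      vertex 15.000 0.000 0.000
      vertex 15.000 17.000 17.000
      vertex 15.000 0.000 17.000
    endloop
  endfacet
endsolid part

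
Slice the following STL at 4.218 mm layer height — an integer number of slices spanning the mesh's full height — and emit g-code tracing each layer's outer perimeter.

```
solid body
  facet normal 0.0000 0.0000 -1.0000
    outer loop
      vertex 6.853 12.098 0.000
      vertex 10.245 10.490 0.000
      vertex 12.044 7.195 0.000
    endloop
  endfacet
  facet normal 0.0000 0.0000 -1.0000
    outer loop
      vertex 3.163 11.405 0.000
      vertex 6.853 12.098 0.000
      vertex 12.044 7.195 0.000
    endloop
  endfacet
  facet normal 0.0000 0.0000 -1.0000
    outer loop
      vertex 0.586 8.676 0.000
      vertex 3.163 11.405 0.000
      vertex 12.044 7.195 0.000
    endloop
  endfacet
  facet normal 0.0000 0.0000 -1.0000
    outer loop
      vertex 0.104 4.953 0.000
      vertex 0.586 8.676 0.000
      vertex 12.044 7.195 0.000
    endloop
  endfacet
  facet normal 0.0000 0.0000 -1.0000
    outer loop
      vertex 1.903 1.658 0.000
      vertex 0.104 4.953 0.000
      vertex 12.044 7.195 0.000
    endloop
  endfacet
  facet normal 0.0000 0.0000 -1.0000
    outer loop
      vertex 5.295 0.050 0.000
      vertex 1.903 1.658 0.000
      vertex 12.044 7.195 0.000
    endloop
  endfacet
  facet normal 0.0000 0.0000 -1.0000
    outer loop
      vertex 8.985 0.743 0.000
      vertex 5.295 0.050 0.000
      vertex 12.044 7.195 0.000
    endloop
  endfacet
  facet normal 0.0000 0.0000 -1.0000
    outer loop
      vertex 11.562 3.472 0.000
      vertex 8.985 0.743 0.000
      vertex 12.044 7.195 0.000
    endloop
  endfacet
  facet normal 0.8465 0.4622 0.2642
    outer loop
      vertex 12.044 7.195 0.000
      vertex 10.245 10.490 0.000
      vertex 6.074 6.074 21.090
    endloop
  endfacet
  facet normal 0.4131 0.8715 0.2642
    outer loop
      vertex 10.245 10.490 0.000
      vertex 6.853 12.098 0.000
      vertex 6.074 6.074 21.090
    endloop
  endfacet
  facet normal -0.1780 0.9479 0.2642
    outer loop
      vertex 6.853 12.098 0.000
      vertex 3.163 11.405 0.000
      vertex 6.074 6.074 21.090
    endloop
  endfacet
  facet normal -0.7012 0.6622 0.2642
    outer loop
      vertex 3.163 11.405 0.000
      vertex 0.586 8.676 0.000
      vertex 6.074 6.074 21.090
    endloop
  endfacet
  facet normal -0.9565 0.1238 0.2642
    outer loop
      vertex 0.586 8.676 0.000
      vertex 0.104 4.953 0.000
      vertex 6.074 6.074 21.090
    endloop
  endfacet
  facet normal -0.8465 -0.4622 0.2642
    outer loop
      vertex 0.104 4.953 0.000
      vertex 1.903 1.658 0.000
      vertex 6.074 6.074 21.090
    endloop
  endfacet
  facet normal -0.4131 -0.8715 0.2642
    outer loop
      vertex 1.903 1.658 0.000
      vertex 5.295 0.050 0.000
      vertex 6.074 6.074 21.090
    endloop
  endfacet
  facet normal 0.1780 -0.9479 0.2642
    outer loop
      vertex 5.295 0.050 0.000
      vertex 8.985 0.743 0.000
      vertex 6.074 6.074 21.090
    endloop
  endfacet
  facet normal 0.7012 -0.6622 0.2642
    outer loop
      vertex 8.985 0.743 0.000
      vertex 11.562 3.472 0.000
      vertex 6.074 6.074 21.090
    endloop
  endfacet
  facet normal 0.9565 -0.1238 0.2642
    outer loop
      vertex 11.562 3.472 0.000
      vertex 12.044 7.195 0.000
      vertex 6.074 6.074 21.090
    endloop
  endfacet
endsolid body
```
; perimeter-only toolpath
G21 ; units = mm
G90 ; absolute positioning
G28 ; home
; layer 1
G0 Z4.218
G0 X10.850 Y6.971
G1 X9.411 Y9.607
G1 X6.697 Y10.893
G1 X3.745 Y10.339
G1 X1.684 Y8.156
G1 X1.298 Y5.177
G1 X2.737 Y2.541
G1 X5.451 Y1.255
G1 X8.403 Y1.809
G1 X10.464 Y3.992
G1 X10.850 Y6.971
; layer 2
G0 Z8.436
G0 X9.656 Y6.747
G1 X8.577 Y8.724
G1 X6.541 Y9.688
G1 X4.327 Y9.273
G1 X2.781 Y7.635
G1 X2.492 Y5.401
G1 X3.571 Y3.424
G1 X5.607 Y2.460
G1 X7.821 Y2.875
G1 X9.367 Y4.513
G1 X9.656 Y6.747
; layer 3
G0 Z12.654
G0 X8.462 Y6.522
G1 X7.742 Y7.840
G1 X6.386 Y8.484
G1 X4.910 Y8.206
G1 X3.879 Y7.115
G1 X3.686 Y5.626
G1 X4.406 Y4.308
G1 X5.762 Y3.664
G1 X7.238 Y3.942
G1 X8.269 Y5.033
G1 X8.462 Y6.522
; layer 4
G0 Z16.872
G0 X7.268 Y6.298
G1 X6.908 Y6.957
G1 X6.230 Y7.279
G1 X5.492 Y7.140
G1 X4.976 Y6.594
G1 X4.880 Y5.850
G1 X5.240 Y5.191
G1 X5.918 Y4.869
G1 X6.656 Y5.008
G1 X7.172 Y5.554
G1 X7.268 Y6.298
M2 ; end

The solid is a regular 10-sided pyramid, base circumscribed radius ≈ 6.07 mm, apex at z ≈ 21.1 mm. Slicing at Δz = 4.218 mm — 5 equal slices spanning the solid's height, so layer i sits at z = i·h/5 — gives 4 non-empty perimeters. Each is a 10-segment closed polygon; G0 lifts to the layer z and rapids to the start vertex, then G1 traces the edges. The cross-section shrinks linearly with z (the slice at the apex is degenerate and omitted).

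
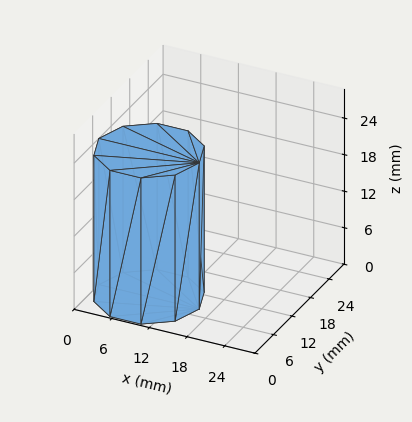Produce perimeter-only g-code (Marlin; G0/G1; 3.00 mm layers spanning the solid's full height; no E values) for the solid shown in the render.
Reading the render: the shape is a regular 10-sided prism (a cylinder approximated with 10 flat sides), circumscribed radius ≈ 8 mm, height ≈ 24 mm (dimensions read to the nearest mm from the axis ticks). For the g-code, the solid's height is divided into equal slices at the stated Δz and each level perimeter traced with G1 moves after a G0 lift.

; perimeter-only toolpath
G21 ; units = mm
G90 ; absolute positioning
G28 ; home
; layer 1
G0 Z3.00
G0 X16.00 Y8.00
G1 X14.47 Y12.70
G1 X10.47 Y15.61
G1 X5.53 Y15.61
G1 X1.53 Y12.70
G1 X0.00 Y8.00
G1 X1.53 Y3.30
G1 X5.53 Y0.39
G1 X10.47 Y0.39
G1 X14.47 Y3.30
G1 X16.00 Y8.00
; layer 2
G0 Z6.00
G0 X16.00 Y8.00
G1 X14.47 Y12.70
G1 X10.47 Y15.61
G1 X5.53 Y15.61
G1 X1.53 Y12.70
G1 X0.00 Y8.00
G1 X1.53 Y3.30
G1 X5.53 Y0.39
G1 X10.47 Y0.39
G1 X14.47 Y3.30
G1 X16.00 Y8.00
; layer 3
G0 Z9.00
G0 X16.00 Y8.00
G1 X14.47 Y12.70
G1 X10.47 Y15.61
G1 X5.53 Y15.61
G1 X1.53 Y12.70
G1 X0.00 Y8.00
G1 X1.53 Y3.30
G1 X5.53 Y0.39
G1 X10.47 Y0.39
G1 X14.47 Y3.30
G1 X16.00 Y8.00
; layer 4
G0 Z12.00
G0 X16.00 Y8.00
G1 X14.47 Y12.70
G1 X10.47 Y15.61
G1 X5.53 Y15.61
G1 X1.53 Y12.70
G1 X0.00 Y8.00
G1 X1.53 Y3.30
G1 X5.53 Y0.39
G1 X10.47 Y0.39
G1 X14.47 Y3.30
G1 X16.00 Y8.00
; layer 5
G0 Z15.00
G0 X16.00 Y8.00
G1 X14.47 Y12.70
G1 X10.47 Y15.61
G1 X5.53 Y15.61
G1 X1.53 Y12.70
G1 X0.00 Y8.00
G1 X1.53 Y3.30
G1 X5.53 Y0.39
G1 X10.47 Y0.39
G1 X14.47 Y3.30
G1 X16.00 Y8.00
; layer 6
G0 Z18.00
G0 X16.00 Y8.00
G1 X14.47 Y12.70
G1 X10.47 Y15.61
G1 X5.53 Y15.61
G1 X1.53 Y12.70
G1 X0.00 Y8.00
G1 X1.53 Y3.30
G1 X5.53 Y0.39
G1 X10.47 Y0.39
G1 X14.47 Y3.30
G1 X16.00 Y8.00
; layer 7
G0 Z21.00
G0 X16.00 Y8.00
G1 X14.47 Y12.70
G1 X10.47 Y15.61
G1 X5.53 Y15.61
G1 X1.53 Y12.70
G1 X0.00 Y8.00
G1 X1.53 Y3.30
G1 X5.53 Y0.39
G1 X10.47 Y0.39
G1 X14.47 Y3.30
G1 X16.00 Y8.00
; layer 8
G0 Z24.00
G0 X16.00 Y8.00
G1 X14.47 Y12.70
G1 X10.47 Y15.61
G1 X5.53 Y15.61
G1 X1.53 Y12.70
G1 X0.00 Y8.00
G1 X1.53 Y3.30
G1 X5.53 Y0.39
G1 X10.47 Y0.39
G1 X14.47 Y3.30
G1 X16.00 Y8.00
M2 ; end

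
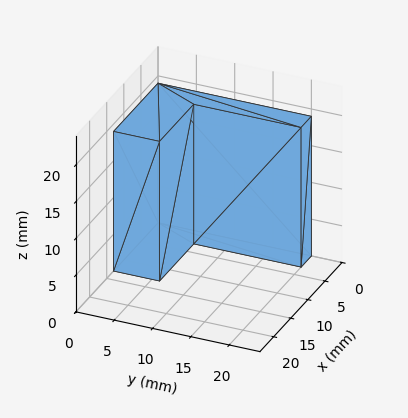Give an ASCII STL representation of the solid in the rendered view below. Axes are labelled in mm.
Reading the render: the shape is an L-shaped prism: outer 13 × 20 mm, arm thicknesses ≈ 6 mm (horizontal) and 3 mm (vertical), extruded 19 mm in z (dimensions read to the nearest mm from the axis ticks). For the STL, each face is triangulated and given an outward normal.

solid part
  facet normal 0.0000 0.0000 -1.0000
    outer loop
      vertex 13.000 6.000 0.000
      vertex 13.000 0.000 0.000
      vertex 0.000 0.000 0.000
    endloop
  endfacet
  facet normal 0.0000 0.0000 -1.0000
    outer loop
      vertex 3.000 6.000 0.000
      vertex 13.000 6.000 0.000
      vertex 0.000 0.000 0.000
    endloop
  endfacet
  facet normal 0.0000 0.0000 -1.0000
    outer loop
      vertex 3.000 20.000 0.000
      vertex 3.000 6.000 0.000
      vertex 0.000 0.000 0.000
    endloop
  endfacet
  facet normal 0.0000 0.0000 -1.0000
    outer loop
      vertex 0.000 20.000 0.000
      vertex 3.000 20.000 0.000
      vertex 0.000 0.000 0.000
    endloop
  endfacet
  facet normal 0.0000 0.0000 1.0000
    outer loop
      vertex 0.000 0.000 19.000
      vertex 13.000 0.000 19.000
      vertex 13.000 6.000 19.000
    endloop
  endfacet
  facet normal 0.0000 0.0000 1.0000
    outer loop
      vertex 0.000 0.000 19.000
      vertex 13.000 6.000 19.000
      vertex 3.000 6.000 19.000
    endloop
  endfacet
  facet normal 0.0000 0.0000 1.0000
    outer loop
      vertex 0.000 0.000 19.000
      vertex 3.000 6.000 19.000
      vertex 3.000 20.000 19.000
    endloop
  endfacet
  facet normal 0.0000 0.0000 1.0000
    outer loop
      vertex 0.000 0.000 19.000
      vertex 3.000 20.000 19.000
      vertex 0.000 20.000 19.000
    endloop
  endfacet
  facet normal 0.0000 -1.0000 0.0000
    outer loop
      vertex 0.000 0.000 0.000
      vertex 13.000 0.000 0.000
      vertex 13.000 0.000 19.000
    endloop
  endfacet
  facet normal 0.0000 -1.0000 0.0000
    outer loop
      vertex 0.000 0.000 0.000
      vertex 13.000 0.000 19.000
      vertex 0.000 0.000 19.000
    endloop
  endfacet
  facet normal 1.0000 0.0000 0.0000
    outer loop
      vertex 13.000 0.000 0.000
      vertex 13.000 6.000 0.000
      vertex 13.000 6.000 19.000
    endloop
  endfacet
  facet normal 1.0000 0.0000 0.0000
    outer loop
      vertex 13.000 0.000 0.000
      vertex 13.000 6.000 19.000
      vertex 13.000 0.000 19.000
    endloop
  endfacet
  facet normal 0.0000 1.0000 0.0000
    outer loop
      vertex 13.000 6.000 0.000
      vertex 3.000 6.000 0.000
      vertex 3.000 6.000 19.000
    endloop
  endfacet
  facet normal 0.0000 1.0000 0.0000
    outer loop
      vertex 13.000 6.000 0.000
      vertex 3.000 6.000 19.000
      vertex 13.000 6.000 19.000
    endloop
  endfacet
  facet normal 1.0000 0.0000 0.0000
    outer loop
      vertex 3.000 6.000 0.000
      vertex 3.000 20.000 0.000
      vertex 3.000 20.000 19.000
    endloop
  endfacet
  facet normal 1.0000 0.0000 0.0000
    outer loop
      vertex 3.000 6.000 0.000
      vertex 3.000 20.000 19.000
      vertex 3.000 6.000 19.000
    endloop
  endfacet
  facet normal 0.0000 1.0000 0.0000
    outer loop
      vertex 3.000 20.000 0.000
      vertex 0.000 20.000 0.000
      vertex 0.000 20.000 19.000
    endloop
  endfacet
  facet normal 0.0000 1.0000 0.0000
    outer loop
      vertex 3.000 20.000 0.000
      vertex 0.000 20.000 19.000
      vertex 3.000 20.000 19.000
    endloop
  endfacet
  facet normal -1.0000 0.0000 0.0000
    outer loop
      vertex 0.000 20.000 0.000
      vertex 0.000 0.000 0.000
      vertex 0.000 0.000 19.000
    endloop
  endfacet
  facet normal -1.0000 0.0000 0.0000
    outer loop
      vertex 0.000 20.000 0.000
      vertex 0.000 0.000 19.000
      vertex 0.000 20.000 19.000
    endloop
  endfacet
endsolid part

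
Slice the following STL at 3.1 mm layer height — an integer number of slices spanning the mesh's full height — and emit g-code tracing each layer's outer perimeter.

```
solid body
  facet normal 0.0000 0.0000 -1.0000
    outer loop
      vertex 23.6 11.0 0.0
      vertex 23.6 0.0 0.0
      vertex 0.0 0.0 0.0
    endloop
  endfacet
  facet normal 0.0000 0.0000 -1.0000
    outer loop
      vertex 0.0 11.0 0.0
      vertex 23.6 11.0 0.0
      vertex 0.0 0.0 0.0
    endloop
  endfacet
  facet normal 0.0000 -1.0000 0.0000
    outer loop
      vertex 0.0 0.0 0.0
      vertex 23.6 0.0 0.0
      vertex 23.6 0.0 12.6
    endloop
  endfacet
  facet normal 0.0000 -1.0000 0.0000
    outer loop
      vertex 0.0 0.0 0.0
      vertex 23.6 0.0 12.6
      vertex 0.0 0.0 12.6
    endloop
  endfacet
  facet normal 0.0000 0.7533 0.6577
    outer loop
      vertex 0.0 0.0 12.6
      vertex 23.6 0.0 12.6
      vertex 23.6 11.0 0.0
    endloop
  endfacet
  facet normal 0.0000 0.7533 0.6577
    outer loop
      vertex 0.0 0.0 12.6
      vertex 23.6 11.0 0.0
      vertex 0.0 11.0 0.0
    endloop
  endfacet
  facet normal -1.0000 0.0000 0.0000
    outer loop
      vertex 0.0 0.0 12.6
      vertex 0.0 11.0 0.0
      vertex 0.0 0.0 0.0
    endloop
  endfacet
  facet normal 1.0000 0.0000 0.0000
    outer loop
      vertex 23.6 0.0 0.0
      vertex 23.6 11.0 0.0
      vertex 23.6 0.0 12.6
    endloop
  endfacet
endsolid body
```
; perimeter-only toolpath
G21 ; units = mm
G90 ; absolute positioning
G28 ; home
; layer 1
G0 Z3.1
G0 X0.0 Y0.0
G1 X23.6 Y0.0
G1 X23.6 Y8.2
G1 X0.0 Y8.2
G1 X0.0 Y0.0
; layer 2
G0 Z6.3
G0 X0.0 Y0.0
G1 X23.6 Y0.0
G1 X23.6 Y5.5
G1 X0.0 Y5.5
G1 X0.0 Y0.0
; layer 3
G0 Z9.4
G0 X0.0 Y0.0
G1 X23.6 Y0.0
G1 X23.6 Y2.8
G1 X0.0 Y2.8
G1 X0.0 Y0.0
M2 ; end

The solid is a wedge (ramp): 23.6 × 11 mm base, rising to 12.6 mm along the y=0 edge and sloping linearly to z=0 at y=11. Slicing at Δz = 3.1 mm — 4 equal slices spanning the solid's height, so layer i sits at z = i·h/4 — gives 3 non-empty perimeters. Each is a 4-segment closed polygon; G0 lifts to the layer z and rapids to the start vertex, then G1 traces the edges. The cross-section shrinks linearly with z (the slice at the apex is degenerate and omitted).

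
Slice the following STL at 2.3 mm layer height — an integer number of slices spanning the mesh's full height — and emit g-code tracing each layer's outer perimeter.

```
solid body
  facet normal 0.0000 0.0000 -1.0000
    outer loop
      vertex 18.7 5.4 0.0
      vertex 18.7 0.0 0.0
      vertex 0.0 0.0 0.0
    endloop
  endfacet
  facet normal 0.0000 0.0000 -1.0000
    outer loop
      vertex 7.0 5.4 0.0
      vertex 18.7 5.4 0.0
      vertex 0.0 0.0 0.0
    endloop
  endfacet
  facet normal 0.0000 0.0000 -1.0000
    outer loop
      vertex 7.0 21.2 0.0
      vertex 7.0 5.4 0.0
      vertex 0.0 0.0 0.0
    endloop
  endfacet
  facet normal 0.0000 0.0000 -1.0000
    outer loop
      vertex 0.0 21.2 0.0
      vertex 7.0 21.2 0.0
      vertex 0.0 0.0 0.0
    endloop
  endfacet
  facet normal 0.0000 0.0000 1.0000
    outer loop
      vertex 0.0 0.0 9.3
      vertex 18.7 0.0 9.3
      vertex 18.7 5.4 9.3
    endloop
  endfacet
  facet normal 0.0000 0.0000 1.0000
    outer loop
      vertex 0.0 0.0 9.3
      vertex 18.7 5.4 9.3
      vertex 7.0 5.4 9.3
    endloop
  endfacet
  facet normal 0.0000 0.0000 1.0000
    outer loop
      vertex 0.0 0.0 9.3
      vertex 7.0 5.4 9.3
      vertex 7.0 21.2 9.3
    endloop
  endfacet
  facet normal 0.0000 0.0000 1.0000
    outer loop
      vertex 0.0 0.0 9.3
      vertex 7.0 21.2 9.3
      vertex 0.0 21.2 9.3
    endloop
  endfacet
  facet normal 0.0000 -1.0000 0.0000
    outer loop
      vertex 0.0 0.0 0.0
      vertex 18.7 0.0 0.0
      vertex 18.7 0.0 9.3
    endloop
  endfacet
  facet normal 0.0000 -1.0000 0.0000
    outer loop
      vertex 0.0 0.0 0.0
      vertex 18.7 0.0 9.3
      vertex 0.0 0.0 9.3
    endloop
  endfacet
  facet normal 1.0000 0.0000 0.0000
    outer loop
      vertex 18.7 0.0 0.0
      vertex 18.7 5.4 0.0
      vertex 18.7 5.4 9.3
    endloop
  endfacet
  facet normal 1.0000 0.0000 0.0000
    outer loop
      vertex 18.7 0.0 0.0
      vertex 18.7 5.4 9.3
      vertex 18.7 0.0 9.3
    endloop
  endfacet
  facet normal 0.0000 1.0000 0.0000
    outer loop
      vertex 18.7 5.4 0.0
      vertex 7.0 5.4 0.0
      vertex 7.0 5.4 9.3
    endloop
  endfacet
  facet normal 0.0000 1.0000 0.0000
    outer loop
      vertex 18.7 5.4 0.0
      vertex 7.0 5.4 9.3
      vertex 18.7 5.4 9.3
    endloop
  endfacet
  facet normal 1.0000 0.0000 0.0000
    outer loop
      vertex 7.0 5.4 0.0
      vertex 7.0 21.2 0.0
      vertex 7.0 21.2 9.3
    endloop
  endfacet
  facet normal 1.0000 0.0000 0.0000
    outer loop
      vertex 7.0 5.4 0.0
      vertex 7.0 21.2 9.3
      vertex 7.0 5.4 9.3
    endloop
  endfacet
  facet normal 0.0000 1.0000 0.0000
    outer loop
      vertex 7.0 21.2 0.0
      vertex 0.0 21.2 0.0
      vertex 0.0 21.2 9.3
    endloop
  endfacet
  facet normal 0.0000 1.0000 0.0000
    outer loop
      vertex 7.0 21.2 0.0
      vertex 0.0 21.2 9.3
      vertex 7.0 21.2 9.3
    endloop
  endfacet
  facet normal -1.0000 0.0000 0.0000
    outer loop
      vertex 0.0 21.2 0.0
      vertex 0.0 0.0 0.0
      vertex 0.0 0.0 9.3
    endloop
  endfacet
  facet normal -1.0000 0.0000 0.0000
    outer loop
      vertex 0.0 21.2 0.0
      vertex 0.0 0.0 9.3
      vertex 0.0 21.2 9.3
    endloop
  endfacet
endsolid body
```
; perimeter-only toolpath
G21 ; units = mm
G90 ; absolute positioning
G28 ; home
; layer 1
G0 Z2.3
G0 X0.0 Y0.0
G1 X18.7 Y0.0
G1 X18.7 Y5.4
G1 X7.0 Y5.4
G1 X7.0 Y21.2
G1 X0.0 Y21.2
G1 X0.0 Y0.0
; layer 2
G0 Z4.7
G0 X0.0 Y0.0
G1 X18.7 Y0.0
G1 X18.7 Y5.4
G1 X7.0 Y5.4
G1 X7.0 Y21.2
G1 X0.0 Y21.2
G1 X0.0 Y0.0
; layer 3
G0 Z7.0
G0 X0.0 Y0.0
G1 X18.7 Y0.0
G1 X18.7 Y5.4
G1 X7.0 Y5.4
G1 X7.0 Y21.2
G1 X0.0 Y21.2
G1 X0.0 Y0.0
; layer 4
G0 Z9.3
G0 X0.0 Y0.0
G1 X18.7 Y0.0
G1 X18.7 Y5.4
G1 X7.0 Y5.4
G1 X7.0 Y21.2
G1 X0.0 Y21.2
G1 X0.0 Y0.0
M2 ; end

The solid is an L-shaped prism: outer 18.7 × 21.2 mm, arm thicknesses ≈ 5.4 mm (horizontal) and 7 mm (vertical), extruded 9.3 mm in z. Slicing at Δz = 2.3 mm — 4 equal slices spanning the solid's height, so layer i sits at z = i·h/4 — gives 4 non-empty perimeters. Each is a 6-segment closed polygon; G0 lifts to the layer z and rapids to the start vertex, then G1 traces the edges.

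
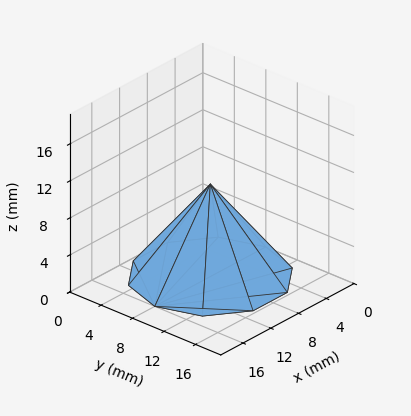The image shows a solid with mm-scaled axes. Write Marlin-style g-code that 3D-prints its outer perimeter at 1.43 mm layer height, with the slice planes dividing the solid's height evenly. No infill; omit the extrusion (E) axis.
Reading the render: the shape is a regular 10-sided pyramid, base circumscribed radius ≈ 8 mm, apex at z ≈ 10 mm (dimensions read to the nearest mm from the axis ticks). For the g-code, the solid's height is divided into equal slices at the stated Δz and each level perimeter traced with G1 moves after a G0 lift.

; perimeter-only toolpath
G21 ; units = mm
G90 ; absolute positioning
G28 ; home
; layer 1
G0 Z1.43
G0 X14.86 Y8.00
G1 X13.55 Y12.03
G1 X10.12 Y14.52
G1 X5.88 Y14.52
G1 X2.45 Y12.03
G1 X1.14 Y8.00
G1 X2.45 Y3.97
G1 X5.88 Y1.48
G1 X10.12 Y1.48
G1 X13.55 Y3.97
G1 X14.86 Y8.00
; layer 2
G0 Z2.86
G0 X13.71 Y8.00
G1 X12.62 Y11.36
G1 X9.76 Y13.44
G1 X6.24 Y13.44
G1 X3.38 Y11.36
G1 X2.29 Y8.00
G1 X3.38 Y4.64
G1 X6.24 Y2.56
G1 X9.76 Y2.56
G1 X12.62 Y4.64
G1 X13.71 Y8.00
; layer 3
G0 Z4.29
G0 X12.57 Y8.00
G1 X11.70 Y10.69
G1 X9.41 Y12.35
G1 X6.59 Y12.35
G1 X4.30 Y10.69
G1 X3.43 Y8.00
G1 X4.30 Y5.31
G1 X6.59 Y3.65
G1 X9.41 Y3.65
G1 X11.70 Y5.31
G1 X12.57 Y8.00
; layer 4
G0 Z5.71
G0 X11.43 Y8.00
G1 X10.77 Y10.01
G1 X9.06 Y11.26
G1 X6.94 Y11.26
G1 X5.23 Y10.01
G1 X4.57 Y8.00
G1 X5.23 Y5.99
G1 X6.94 Y4.74
G1 X9.06 Y4.74
G1 X10.77 Y5.99
G1 X11.43 Y8.00
; layer 5
G0 Z7.14
G0 X10.29 Y8.00
G1 X9.85 Y9.34
G1 X8.71 Y10.17
G1 X7.29 Y10.17
G1 X6.15 Y9.34
G1 X5.71 Y8.00
G1 X6.15 Y6.66
G1 X7.29 Y5.83
G1 X8.71 Y5.83
G1 X9.85 Y6.66
G1 X10.29 Y8.00
; layer 6
G0 Z8.57
G0 X9.14 Y8.00
G1 X8.92 Y8.67
G1 X8.35 Y9.09
G1 X7.65 Y9.09
G1 X7.08 Y8.67
G1 X6.86 Y8.00
G1 X7.08 Y7.33
G1 X7.65 Y6.91
G1 X8.35 Y6.91
G1 X8.92 Y7.33
G1 X9.14 Y8.00
M2 ; end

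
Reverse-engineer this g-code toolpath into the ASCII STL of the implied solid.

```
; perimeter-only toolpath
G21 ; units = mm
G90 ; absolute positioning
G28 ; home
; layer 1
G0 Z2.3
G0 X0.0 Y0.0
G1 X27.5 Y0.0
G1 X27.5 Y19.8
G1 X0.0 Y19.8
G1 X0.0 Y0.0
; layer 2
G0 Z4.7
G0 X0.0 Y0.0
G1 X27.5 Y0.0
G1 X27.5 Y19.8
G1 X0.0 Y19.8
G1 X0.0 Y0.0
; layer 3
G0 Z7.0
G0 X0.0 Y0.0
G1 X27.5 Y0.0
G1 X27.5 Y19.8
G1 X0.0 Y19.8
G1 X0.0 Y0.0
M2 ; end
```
solid part
  facet normal 0.0000 0.0000 -1.0000
    outer loop
      vertex 27.5 19.8 0.0
      vertex 27.5 0.0 0.0
      vertex 0.0 0.0 0.0
    endloop
  endfacet
  facet normal 0.0000 0.0000 -1.0000
    outer loop
      vertex 0.0 19.8 0.0
      vertex 27.5 19.8 0.0
      vertex 0.0 0.0 0.0
    endloop
  endfacet
  facet normal 0.0000 0.0000 1.0000
    outer loop
      vertex 0.0 0.0 7.0
      vertex 27.5 0.0 7.0
      vertex 27.5 19.8 7.0
    endloop
  endfacet
  facet normal 0.0000 0.0000 1.0000
    outer loop
      vertex 0.0 0.0 7.0
      vertex 27.5 19.8 7.0
      vertex 0.0 19.8 7.0
    endloop
  endfacet
  facet normal 0.0000 -1.0000 0.0000
    outer loop
      vertex 0.0 0.0 0.0
      vertex 27.5 0.0 0.0
      vertex 27.5 0.0 7.0
    endloop
  endfacet
  facet normal 0.0000 -1.0000 0.0000
    outer loop
      vertex 0.0 0.0 0.0
      vertex 27.5 0.0 7.0
      vertex 0.0 0.0 7.0
    endloop
  endfacet
  facet normal 0.0000 1.0000 0.0000
    outer loop
      vertex 27.5 19.8 7.0
      vertex 27.5 19.8 0.0
      vertex 0.0 19.8 0.0
    endloop
  endfacet
  facet normal 0.0000 1.0000 0.0000
    outer loop
      vertex 0.0 19.8 7.0
      vertex 27.5 19.8 7.0
      vertex 0.0 19.8 0.0
    endloop
  endfacet
  facet normal -1.0000 0.0000 0.0000
    outer loop
      vertex 0.0 19.8 7.0
      vertex 0.0 19.8 0.0
      vertex 0.0 0.0 0.0
    endloop
  endfacet
  facet normal -1.0000 0.0000 0.0000
    outer loop
      vertex 0.0 0.0 7.0
      vertex 0.0 19.8 7.0
      vertex 0.0 0.0 0.0
    endloop
  endfacet
  facet normal 1.0000 0.0000 0.0000
    outer loop
      vertex 27.5 0.0 0.0
      vertex 27.5 19.8 0.0
      vertex 27.5 19.8 7.0
    endloop
  endfacet
  facet normal 1.0000 0.0000 0.0000
    outer loop
      vertex 27.5 0.0 0.0
      vertex 27.5 19.8 7.0
      vertex 27.5 0.0 7.0
    endloop
  endfacet
endsolid part

The G0 Z moves step by Δz≈2.3 mm. Every layer's G1 loop is the same polygon, so the solid is a straight extrusion of it from z=0 to z≈7. Closing with flat bottom and top caps and triangulating gives 12 facets — a rectangular box, roughly 27.5 × 19.8 mm footprint and 7 mm tall.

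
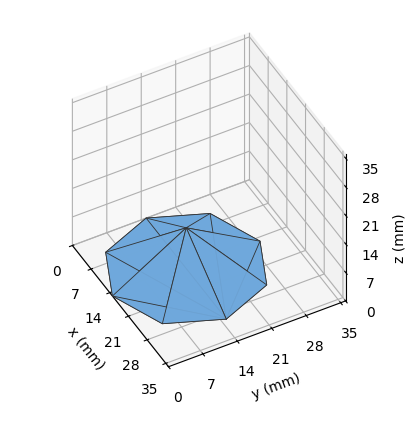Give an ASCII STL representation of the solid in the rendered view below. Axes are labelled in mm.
Reading the render: the shape is a regular 8-sided pyramid, base circumscribed radius ≈ 15 mm, apex at z ≈ 10 mm (dimensions read to the nearest mm from the axis ticks). For the STL, each face is triangulated and given an outward normal.

solid part
  facet normal 0.0000 0.0000 -1.0000
    outer loop
      vertex 15.00 30.00 0.00
      vertex 25.61 25.61 0.00
      vertex 30.00 15.00 0.00
    endloop
  endfacet
  facet normal 0.0000 0.0000 -1.0000
    outer loop
      vertex 4.39 25.61 0.00
      vertex 15.00 30.00 0.00
      vertex 30.00 15.00 0.00
    endloop
  endfacet
  facet normal 0.0000 0.0000 -1.0000
    outer loop
      vertex 0.00 15.00 0.00
      vertex 4.39 25.61 0.00
      vertex 30.00 15.00 0.00
    endloop
  endfacet
  facet normal 0.0000 0.0000 -1.0000
    outer loop
      vertex 4.39 4.39 0.00
      vertex 0.00 15.00 0.00
      vertex 30.00 15.00 0.00
    endloop
  endfacet
  facet normal 0.0000 0.0000 -1.0000
    outer loop
      vertex 15.00 0.00 0.00
      vertex 4.39 4.39 0.00
      vertex 30.00 15.00 0.00
    endloop
  endfacet
  facet normal 0.0000 0.0000 -1.0000
    outer loop
      vertex 25.61 4.39 0.00
      vertex 15.00 0.00 0.00
      vertex 30.00 15.00 0.00
    endloop
  endfacet
  facet normal 0.5406 0.2237 0.8110
    outer loop
      vertex 30.00 15.00 0.00
      vertex 25.61 25.61 0.00
      vertex 15.00 15.00 10.00
    endloop
  endfacet
  facet normal 0.2237 0.5406 0.8110
    outer loop
      vertex 25.61 25.61 0.00
      vertex 15.00 30.00 0.00
      vertex 15.00 15.00 10.00
    endloop
  endfacet
  facet normal -0.2237 0.5406 0.8110
    outer loop
      vertex 15.00 30.00 0.00
      vertex 4.39 25.61 0.00
      vertex 15.00 15.00 10.00
    endloop
  endfacet
  facet normal -0.5406 0.2237 0.8110
    outer loop
      vertex 4.39 25.61 0.00
      vertex 0.00 15.00 0.00
      vertex 15.00 15.00 10.00
    endloop
  endfacet
  facet normal -0.5406 -0.2237 0.8110
    outer loop
      vertex 0.00 15.00 0.00
      vertex 4.39 4.39 0.00
      vertex 15.00 15.00 10.00
    endloop
  endfacet
  facet normal -0.2237 -0.5406 0.8110
    outer loop
      vertex 4.39 4.39 0.00
      vertex 15.00 0.00 0.00
      vertex 15.00 15.00 10.00
    endloop
  endfacet
  facet normal 0.2237 -0.5406 0.8110
    outer loop
      vertex 15.00 0.00 0.00
      vertex 25.61 4.39 0.00
      vertex 15.00 15.00 10.00
    endloop
  endfacet
  facet normal 0.5406 -0.2237 0.8110
    outer loop
      vertex 25.61 4.39 0.00
      vertex 30.00 15.00 0.00
      vertex 15.00 15.00 10.00
    endloop
  endfacet
endsolid part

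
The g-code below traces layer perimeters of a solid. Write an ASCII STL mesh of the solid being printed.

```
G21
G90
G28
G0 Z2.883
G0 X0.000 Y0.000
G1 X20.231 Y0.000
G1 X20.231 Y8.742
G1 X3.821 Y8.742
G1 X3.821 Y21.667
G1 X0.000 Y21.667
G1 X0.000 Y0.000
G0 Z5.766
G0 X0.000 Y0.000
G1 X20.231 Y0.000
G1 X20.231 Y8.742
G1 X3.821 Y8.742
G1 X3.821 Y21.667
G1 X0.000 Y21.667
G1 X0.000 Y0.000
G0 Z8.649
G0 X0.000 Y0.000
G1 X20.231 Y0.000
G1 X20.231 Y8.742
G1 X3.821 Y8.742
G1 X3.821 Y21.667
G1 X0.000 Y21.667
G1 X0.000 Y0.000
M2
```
solid part
  facet normal 0.0000 0.0000 -1.0000
    outer loop
      vertex 20.231 8.742 0.000
      vertex 20.231 0.000 0.000
      vertex 0.000 0.000 0.000
    endloop
  endfacet
  facet normal 0.0000 0.0000 -1.0000
    outer loop
      vertex 3.821 8.742 0.000
      vertex 20.231 8.742 0.000
      vertex 0.000 0.000 0.000
    endloop
  endfacet
  facet normal 0.0000 0.0000 -1.0000
    outer loop
      vertex 3.821 21.667 0.000
      vertex 3.821 8.742 0.000
      vertex 0.000 0.000 0.000
    endloop
  endfacet
  facet normal 0.0000 0.0000 -1.0000
    outer loop
      vertex 0.000 21.667 0.000
      vertex 3.821 21.667 0.000
      vertex 0.000 0.000 0.000
    endloop
  endfacet
  facet normal 0.0000 0.0000 1.0000
    outer loop
      vertex 0.000 0.000 8.649
      vertex 20.231 0.000 8.649
      vertex 20.231 8.742 8.649
    endloop
  endfacet
  facet normal 0.0000 0.0000 1.0000
    outer loop
      vertex 0.000 0.000 8.649
      vertex 20.231 8.742 8.649
      vertex 3.821 8.742 8.649
    endloop
  endfacet
  facet normal 0.0000 0.0000 1.0000
    outer loop
      vertex 0.000 0.000 8.649
      vertex 3.821 8.742 8.649
      vertex 3.821 21.667 8.649
    endloop
  endfacet
  facet normal 0.0000 0.0000 1.0000
    outer loop
      vertex 0.000 0.000 8.649
      vertex 3.821 21.667 8.649
      vertex 0.000 21.667 8.649
    endloop
  endfacet
  facet normal 0.0000 -1.0000 0.0000
    outer loop
      vertex 0.000 0.000 0.000
      vertex 20.231 0.000 0.000
      vertex 20.231 0.000 8.649
    endloop
  endfacet
  facet normal 0.0000 -1.0000 0.0000
    outer loop
      vertex 0.000 0.000 0.000
      vertex 20.231 0.000 8.649
      vertex 0.000 0.000 8.649
    endloop
  endfacet
  facet normal 1.0000 0.0000 0.0000
    outer loop
      vertex 20.231 0.000 0.000
      vertex 20.231 8.742 0.000
      vertex 20.231 8.742 8.649
    endloop
  endfacet
  facet normal 1.0000 0.0000 0.0000
    outer loop
      vertex 20.231 0.000 0.000
      vertex 20.231 8.742 8.649
      vertex 20.231 0.000 8.649
    endloop
  endfacet
  facet normal 0.0000 1.0000 0.0000
    outer loop
      vertex 20.231 8.742 0.000
      vertex 3.821 8.742 0.000
      vertex 3.821 8.742 8.649
    endloop
  endfacet
  facet normal 0.0000 1.0000 0.0000
    outer loop
      vertex 20.231 8.742 0.000
      vertex 3.821 8.742 8.649
      vertex 20.231 8.742 8.649
    endloop
  endfacet
  facet normal 1.0000 0.0000 0.0000
    outer loop
      vertex 3.821 8.742 0.000
      vertex 3.821 21.667 0.000
      vertex 3.821 21.667 8.649
    endloop
  endfacet
  facet normal 1.0000 0.0000 0.0000
    outer loop
      vertex 3.821 8.742 0.000
      vertex 3.821 21.667 8.649
      vertex 3.821 8.742 8.649
    endloop
  endfacet
  facet normal 0.0000 1.0000 0.0000
    outer loop
      vertex 3.821 21.667 0.000
      vertex 0.000 21.667 0.000
      vertex 0.000 21.667 8.649
    endloop
  endfacet
  facet normal 0.0000 1.0000 0.0000
    outer loop
      vertex 3.821 21.667 0.000
      vertex 0.000 21.667 8.649
      vertex 3.821 21.667 8.649
    endloop
  endfacet
  facet normal -1.0000 0.0000 0.0000
    outer loop
      vertex 0.000 21.667 0.000
      vertex 0.000 0.000 0.000
      vertex 0.000 0.000 8.649
    endloop
  endfacet
  facet normal -1.0000 0.0000 0.0000
    outer loop
      vertex 0.000 21.667 0.000
      vertex 0.000 0.000 8.649
      vertex 0.000 21.667 8.649
    endloop
  endfacet
endsolid part

The G0 Z moves step by Δz≈2.883 mm. Every layer's G1 loop is the same polygon, so the solid is a straight extrusion of it from z=0 to z≈8.65. Closing with flat bottom and top caps and triangulating gives 20 facets — an L-shaped prism: outer 20.2 × 21.7 mm, arm thicknesses ≈ 8.74 mm (horizontal) and 3.82 mm (vertical), extruded 8.65 mm in z.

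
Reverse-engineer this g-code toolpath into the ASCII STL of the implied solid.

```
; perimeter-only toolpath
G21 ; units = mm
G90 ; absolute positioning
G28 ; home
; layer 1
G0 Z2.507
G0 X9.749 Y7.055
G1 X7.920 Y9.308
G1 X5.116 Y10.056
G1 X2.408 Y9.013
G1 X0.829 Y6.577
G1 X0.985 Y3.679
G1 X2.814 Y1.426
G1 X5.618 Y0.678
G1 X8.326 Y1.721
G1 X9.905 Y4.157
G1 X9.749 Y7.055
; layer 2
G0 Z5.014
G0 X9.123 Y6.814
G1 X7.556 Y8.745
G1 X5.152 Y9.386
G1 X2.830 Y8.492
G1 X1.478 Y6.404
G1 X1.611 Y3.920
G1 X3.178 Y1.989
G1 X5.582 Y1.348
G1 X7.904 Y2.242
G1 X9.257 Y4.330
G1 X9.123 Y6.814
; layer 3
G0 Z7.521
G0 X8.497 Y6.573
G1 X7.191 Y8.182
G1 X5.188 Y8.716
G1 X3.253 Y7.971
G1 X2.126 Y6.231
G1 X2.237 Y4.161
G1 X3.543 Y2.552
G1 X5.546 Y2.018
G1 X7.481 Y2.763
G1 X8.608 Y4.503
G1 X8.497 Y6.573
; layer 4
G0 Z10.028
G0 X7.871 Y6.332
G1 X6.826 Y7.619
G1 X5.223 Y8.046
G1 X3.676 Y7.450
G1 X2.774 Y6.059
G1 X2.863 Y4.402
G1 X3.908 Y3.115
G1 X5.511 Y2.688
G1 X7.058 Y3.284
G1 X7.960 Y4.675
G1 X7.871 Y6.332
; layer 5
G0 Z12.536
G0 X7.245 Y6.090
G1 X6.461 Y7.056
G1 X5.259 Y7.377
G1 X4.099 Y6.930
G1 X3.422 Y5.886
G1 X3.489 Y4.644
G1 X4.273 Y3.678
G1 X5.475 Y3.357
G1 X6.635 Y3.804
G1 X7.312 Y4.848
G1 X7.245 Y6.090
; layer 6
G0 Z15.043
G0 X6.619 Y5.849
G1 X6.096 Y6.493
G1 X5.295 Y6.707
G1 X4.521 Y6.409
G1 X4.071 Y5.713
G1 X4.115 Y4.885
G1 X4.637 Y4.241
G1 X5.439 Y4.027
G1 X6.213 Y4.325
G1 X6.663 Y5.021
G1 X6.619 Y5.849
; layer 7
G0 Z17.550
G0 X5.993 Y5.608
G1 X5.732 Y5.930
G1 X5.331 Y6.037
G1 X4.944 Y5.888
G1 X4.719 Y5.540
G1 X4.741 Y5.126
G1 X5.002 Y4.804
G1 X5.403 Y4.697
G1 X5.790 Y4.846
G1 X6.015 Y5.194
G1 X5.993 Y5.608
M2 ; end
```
solid part
  facet normal 0.0000 0.0000 -1.0000
    outer loop
      vertex 5.080 10.726 0.000
      vertex 8.285 9.871 0.000
      vertex 10.375 7.296 0.000
    endloop
  endfacet
  facet normal 0.0000 0.0000 -1.0000
    outer loop
      vertex 1.985 9.534 0.000
      vertex 5.080 10.726 0.000
      vertex 10.375 7.296 0.000
    endloop
  endfacet
  facet normal 0.0000 0.0000 -1.0000
    outer loop
      vertex 0.181 6.750 0.000
      vertex 1.985 9.534 0.000
      vertex 10.375 7.296 0.000
    endloop
  endfacet
  facet normal 0.0000 0.0000 -1.0000
    outer loop
      vertex 0.359 3.438 0.000
      vertex 0.181 6.750 0.000
      vertex 10.375 7.296 0.000
    endloop
  endfacet
  facet normal 0.0000 0.0000 -1.0000
    outer loop
      vertex 2.449 0.863 0.000
      vertex 0.359 3.438 0.000
      vertex 10.375 7.296 0.000
    endloop
  endfacet
  facet normal 0.0000 0.0000 -1.0000
    outer loop
      vertex 5.654 0.008 0.000
      vertex 2.449 0.863 0.000
      vertex 10.375 7.296 0.000
    endloop
  endfacet
  facet normal 0.0000 0.0000 -1.0000
    outer loop
      vertex 8.749 1.200 0.000
      vertex 5.654 0.008 0.000
      vertex 10.375 7.296 0.000
    endloop
  endfacet
  facet normal 0.0000 0.0000 -1.0000
    outer loop
      vertex 10.553 3.984 0.000
      vertex 8.749 1.200 0.000
      vertex 10.375 7.296 0.000
    endloop
  endfacet
  facet normal 0.7525 0.6107 0.2466
    outer loop
      vertex 10.375 7.296 0.000
      vertex 8.285 9.871 0.000
      vertex 5.367 5.367 20.057
    endloop
  endfacet
  facet normal 0.2498 0.9364 0.2466
    outer loop
      vertex 8.285 9.871 0.000
      vertex 5.080 10.726 0.000
      vertex 5.367 5.367 20.057
    endloop
  endfacet
  facet normal -0.3483 0.9044 0.2466
    outer loop
      vertex 5.080 10.726 0.000
      vertex 1.985 9.534 0.000
      vertex 5.367 5.367 20.057
    endloop
  endfacet
  facet normal -0.8133 0.5270 0.2466
    outer loop
      vertex 1.985 9.534 0.000
      vertex 0.181 6.750 0.000
      vertex 5.367 5.367 20.057
    endloop
  endfacet
  facet normal -0.9677 -0.0520 0.2466
    outer loop
      vertex 0.181 6.750 0.000
      vertex 0.359 3.438 0.000
      vertex 5.367 5.367 20.057
    endloop
  endfacet
  facet normal -0.7525 -0.6107 0.2466
    outer loop
      vertex 0.359 3.438 0.000
      vertex 2.449 0.863 0.000
      vertex 5.367 5.367 20.057
    endloop
  endfacet
  facet normal -0.2498 -0.9364 0.2466
    outer loop
      vertex 2.449 0.863 0.000
      vertex 5.654 0.008 0.000
      vertex 5.367 5.367 20.057
    endloop
  endfacet
  facet normal 0.3483 -0.9044 0.2466
    outer loop
      vertex 5.654 0.008 0.000
      vertex 8.749 1.200 0.000
      vertex 5.367 5.367 20.057
    endloop
  endfacet
  facet normal 0.8133 -0.5270 0.2466
    outer loop
      vertex 8.749 1.200 0.000
      vertex 10.553 3.984 0.000
      vertex 5.367 5.367 20.057
    endloop
  endfacet
  facet normal 0.9677 0.0520 0.2466
    outer loop
      vertex 10.553 3.984 0.000
      vertex 10.375 7.296 0.000
      vertex 5.367 5.367 20.057
    endloop
  endfacet
endsolid part

The G0 Z moves step by Δz≈2.507 mm. The G1 loops shrink linearly with z, so the solid tapers from its base footprint up to z≈20.1. Closing with a flat bottom cap and the tapered top and triangulating gives 18 facets — a regular 10-sided pyramid, base circumscribed radius ≈ 5.37 mm, apex at z ≈ 20.1 mm.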